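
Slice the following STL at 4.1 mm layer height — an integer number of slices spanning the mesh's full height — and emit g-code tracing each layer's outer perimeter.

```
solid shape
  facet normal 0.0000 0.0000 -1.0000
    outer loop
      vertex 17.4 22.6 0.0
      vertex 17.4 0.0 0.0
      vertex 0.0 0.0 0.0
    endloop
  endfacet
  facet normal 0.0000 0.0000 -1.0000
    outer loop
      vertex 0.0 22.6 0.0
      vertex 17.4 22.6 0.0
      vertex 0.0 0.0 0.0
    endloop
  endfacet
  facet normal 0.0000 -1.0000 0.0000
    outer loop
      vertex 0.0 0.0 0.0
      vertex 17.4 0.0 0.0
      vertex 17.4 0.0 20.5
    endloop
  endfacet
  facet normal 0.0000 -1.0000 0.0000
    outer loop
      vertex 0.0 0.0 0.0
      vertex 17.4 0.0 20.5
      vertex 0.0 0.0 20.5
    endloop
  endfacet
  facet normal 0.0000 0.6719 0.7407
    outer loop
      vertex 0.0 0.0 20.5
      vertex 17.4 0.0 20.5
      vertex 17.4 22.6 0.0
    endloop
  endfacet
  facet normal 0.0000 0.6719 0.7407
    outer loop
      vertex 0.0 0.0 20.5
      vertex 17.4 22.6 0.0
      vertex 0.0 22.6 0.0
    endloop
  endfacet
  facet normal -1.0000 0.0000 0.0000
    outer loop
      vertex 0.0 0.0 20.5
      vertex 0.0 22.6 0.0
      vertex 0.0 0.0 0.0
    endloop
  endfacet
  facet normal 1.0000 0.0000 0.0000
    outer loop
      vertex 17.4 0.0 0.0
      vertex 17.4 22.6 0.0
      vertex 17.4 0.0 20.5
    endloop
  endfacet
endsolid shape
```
; perimeter-only toolpath
G21 ; units = mm
G90 ; absolute positioning
G28 ; home
; layer 1
G0 Z4.1
G0 X0.0 Y0.0
G1 X17.4 Y0.0
G1 X17.4 Y18.1
G1 X0.0 Y18.1
G1 X0.0 Y0.0
; layer 2
G0 Z8.2
G0 X0.0 Y0.0
G1 X17.4 Y0.0
G1 X17.4 Y13.6
G1 X0.0 Y13.6
G1 X0.0 Y0.0
; layer 3
G0 Z12.3
G0 X0.0 Y0.0
G1 X17.4 Y0.0
G1 X17.4 Y9.0
G1 X0.0 Y9.0
G1 X0.0 Y0.0
; layer 4
G0 Z16.4
G0 X0.0 Y0.0
G1 X17.4 Y0.0
G1 X17.4 Y4.5
G1 X0.0 Y4.5
G1 X0.0 Y0.0
M2 ; end

The solid is a wedge (ramp): 17.4 × 22.6 mm base, rising to 20.5 mm along the y=0 edge and sloping linearly to z=0 at y=22.6. Slicing at Δz = 4.1 mm — 5 equal slices spanning the solid's height, so layer i sits at z = i·h/5 — gives 4 non-empty perimeters. Each is a 4-segment closed polygon; G0 lifts to the layer z and rapids to the start vertex, then G1 traces the edges. The cross-section shrinks linearly with z (the slice at the apex is degenerate and omitted).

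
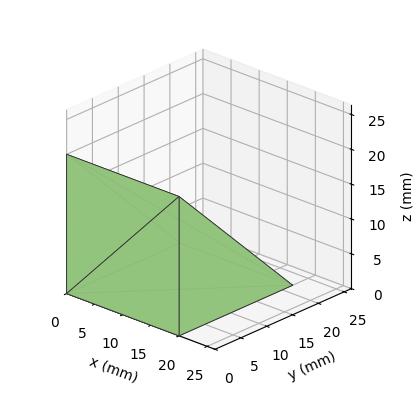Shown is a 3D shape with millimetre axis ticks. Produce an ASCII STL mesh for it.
Reading the render: the shape is a wedge (ramp): 20 × 22 mm base, rising to 20 mm along the y=0 edge and sloping linearly to z=0 at y=22 (dimensions read to the nearest mm from the axis ticks). For the STL, each face is triangulated and given an outward normal.

solid part
  facet normal 0.0000 0.0000 -1.0000
    outer loop
      vertex 20.00 22.00 0.00
      vertex 20.00 0.00 0.00
      vertex 0.00 0.00 0.00
    endloop
  endfacet
  facet normal 0.0000 0.0000 -1.0000
    outer loop
      vertex 0.00 22.00 0.00
      vertex 20.00 22.00 0.00
      vertex 0.00 0.00 0.00
    endloop
  endfacet
  facet normal 0.0000 -1.0000 0.0000
    outer loop
      vertex 0.00 0.00 0.00
      vertex 20.00 0.00 0.00
      vertex 20.00 0.00 20.00
    endloop
  endfacet
  facet normal 0.0000 -1.0000 0.0000
    outer loop
      vertex 0.00 0.00 0.00
      vertex 20.00 0.00 20.00
      vertex 0.00 0.00 20.00
    endloop
  endfacet
  facet normal 0.0000 0.6727 0.7399
    outer loop
      vertex 0.00 0.00 20.00
      vertex 20.00 0.00 20.00
      vertex 20.00 22.00 0.00
    endloop
  endfacet
  facet normal 0.0000 0.6727 0.7399
    outer loop
      vertex 0.00 0.00 20.00
      vertex 20.00 22.00 0.00
      vertex 0.00 22.00 0.00
    endloop
  endfacet
  facet normal -1.0000 0.0000 0.0000
    outer loop
      vertex 0.00 0.00 20.00
      vertex 0.00 22.00 0.00
      vertex 0.00 0.00 0.00
    endloop
  endfacet
  facet normal 1.0000 0.0000 0.0000
    outer loop
      vertex 20.00 0.00 0.00
      vertex 20.00 22.00 0.00
      vertex 20.00 0.00 20.00
    endloop
  endfacet
endsolid part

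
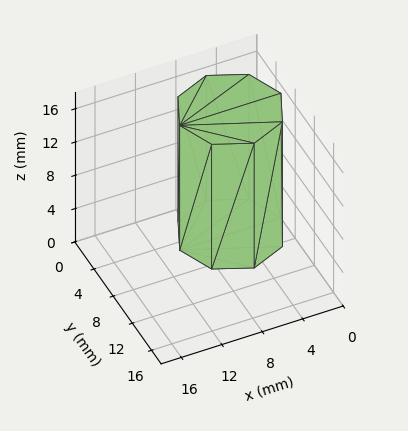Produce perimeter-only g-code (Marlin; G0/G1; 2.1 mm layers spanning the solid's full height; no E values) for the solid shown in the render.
Reading the render: the shape is a regular 8-sided prism (a cylinder approximated with 8 flat sides), circumscribed radius ≈ 5 mm, height ≈ 15 mm (dimensions read to the nearest mm from the axis ticks). For the g-code, the solid's height is divided into equal slices at the stated Δz and each level perimeter traced with G1 moves after a G0 lift.

; perimeter-only toolpath
G21 ; units = mm
G90 ; absolute positioning
G28 ; home
; layer 1
G0 Z2.1
G0 X10.0 Y5.0
G1 X8.5 Y8.5
G1 X5.0 Y10.0
G1 X1.5 Y8.5
G1 X0.0 Y5.0
G1 X1.5 Y1.5
G1 X5.0 Y0.0
G1 X8.5 Y1.5
G1 X10.0 Y5.0
; layer 2
G0 Z4.3
G0 X10.0 Y5.0
G1 X8.5 Y8.5
G1 X5.0 Y10.0
G1 X1.5 Y8.5
G1 X0.0 Y5.0
G1 X1.5 Y1.5
G1 X5.0 Y0.0
G1 X8.5 Y1.5
G1 X10.0 Y5.0
; layer 3
G0 Z6.4
G0 X10.0 Y5.0
G1 X8.5 Y8.5
G1 X5.0 Y10.0
G1 X1.5 Y8.5
G1 X0.0 Y5.0
G1 X1.5 Y1.5
G1 X5.0 Y0.0
G1 X8.5 Y1.5
G1 X10.0 Y5.0
; layer 4
G0 Z8.6
G0 X10.0 Y5.0
G1 X8.5 Y8.5
G1 X5.0 Y10.0
G1 X1.5 Y8.5
G1 X0.0 Y5.0
G1 X1.5 Y1.5
G1 X5.0 Y0.0
G1 X8.5 Y1.5
G1 X10.0 Y5.0
; layer 5
G0 Z10.7
G0 X10.0 Y5.0
G1 X8.5 Y8.5
G1 X5.0 Y10.0
G1 X1.5 Y8.5
G1 X0.0 Y5.0
G1 X1.5 Y1.5
G1 X5.0 Y0.0
G1 X8.5 Y1.5
G1 X10.0 Y5.0
; layer 6
G0 Z12.9
G0 X10.0 Y5.0
G1 X8.5 Y8.5
G1 X5.0 Y10.0
G1 X1.5 Y8.5
G1 X0.0 Y5.0
G1 X1.5 Y1.5
G1 X5.0 Y0.0
G1 X8.5 Y1.5
G1 X10.0 Y5.0
; layer 7
G0 Z15.0
G0 X10.0 Y5.0
G1 X8.5 Y8.5
G1 X5.0 Y10.0
G1 X1.5 Y8.5
G1 X0.0 Y5.0
G1 X1.5 Y1.5
G1 X5.0 Y0.0
G1 X8.5 Y1.5
G1 X10.0 Y5.0
M2 ; end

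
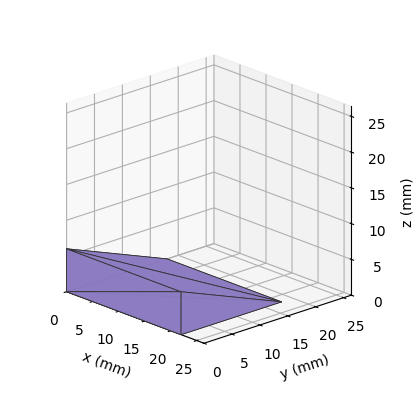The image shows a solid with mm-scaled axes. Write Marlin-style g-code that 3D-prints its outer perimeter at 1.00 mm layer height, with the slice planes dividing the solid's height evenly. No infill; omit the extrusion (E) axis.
Reading the render: the shape is a wedge (ramp): 22 × 18 mm base, rising to 6 mm along the y=0 edge and sloping linearly to z=0 at y=18 (dimensions read to the nearest mm from the axis ticks). For the g-code, the solid's height is divided into equal slices at the stated Δz and each level perimeter traced with G1 moves after a G0 lift.

; perimeter-only toolpath
G21 ; units = mm
G90 ; absolute positioning
G28 ; home
; layer 1
G0 Z1.00
G0 X0.00 Y0.00
G1 X22.00 Y0.00
G1 X22.00 Y15.00
G1 X0.00 Y15.00
G1 X0.00 Y0.00
; layer 2
G0 Z2.00
G0 X0.00 Y0.00
G1 X22.00 Y0.00
G1 X22.00 Y12.00
G1 X0.00 Y12.00
G1 X0.00 Y0.00
; layer 3
G0 Z3.00
G0 X0.00 Y0.00
G1 X22.00 Y0.00
G1 X22.00 Y9.00
G1 X0.00 Y9.00
G1 X0.00 Y0.00
; layer 4
G0 Z4.00
G0 X0.00 Y0.00
G1 X22.00 Y0.00
G1 X22.00 Y6.00
G1 X0.00 Y6.00
G1 X0.00 Y0.00
; layer 5
G0 Z5.00
G0 X0.00 Y0.00
G1 X22.00 Y0.00
G1 X22.00 Y3.00
G1 X0.00 Y3.00
G1 X0.00 Y0.00
M2 ; end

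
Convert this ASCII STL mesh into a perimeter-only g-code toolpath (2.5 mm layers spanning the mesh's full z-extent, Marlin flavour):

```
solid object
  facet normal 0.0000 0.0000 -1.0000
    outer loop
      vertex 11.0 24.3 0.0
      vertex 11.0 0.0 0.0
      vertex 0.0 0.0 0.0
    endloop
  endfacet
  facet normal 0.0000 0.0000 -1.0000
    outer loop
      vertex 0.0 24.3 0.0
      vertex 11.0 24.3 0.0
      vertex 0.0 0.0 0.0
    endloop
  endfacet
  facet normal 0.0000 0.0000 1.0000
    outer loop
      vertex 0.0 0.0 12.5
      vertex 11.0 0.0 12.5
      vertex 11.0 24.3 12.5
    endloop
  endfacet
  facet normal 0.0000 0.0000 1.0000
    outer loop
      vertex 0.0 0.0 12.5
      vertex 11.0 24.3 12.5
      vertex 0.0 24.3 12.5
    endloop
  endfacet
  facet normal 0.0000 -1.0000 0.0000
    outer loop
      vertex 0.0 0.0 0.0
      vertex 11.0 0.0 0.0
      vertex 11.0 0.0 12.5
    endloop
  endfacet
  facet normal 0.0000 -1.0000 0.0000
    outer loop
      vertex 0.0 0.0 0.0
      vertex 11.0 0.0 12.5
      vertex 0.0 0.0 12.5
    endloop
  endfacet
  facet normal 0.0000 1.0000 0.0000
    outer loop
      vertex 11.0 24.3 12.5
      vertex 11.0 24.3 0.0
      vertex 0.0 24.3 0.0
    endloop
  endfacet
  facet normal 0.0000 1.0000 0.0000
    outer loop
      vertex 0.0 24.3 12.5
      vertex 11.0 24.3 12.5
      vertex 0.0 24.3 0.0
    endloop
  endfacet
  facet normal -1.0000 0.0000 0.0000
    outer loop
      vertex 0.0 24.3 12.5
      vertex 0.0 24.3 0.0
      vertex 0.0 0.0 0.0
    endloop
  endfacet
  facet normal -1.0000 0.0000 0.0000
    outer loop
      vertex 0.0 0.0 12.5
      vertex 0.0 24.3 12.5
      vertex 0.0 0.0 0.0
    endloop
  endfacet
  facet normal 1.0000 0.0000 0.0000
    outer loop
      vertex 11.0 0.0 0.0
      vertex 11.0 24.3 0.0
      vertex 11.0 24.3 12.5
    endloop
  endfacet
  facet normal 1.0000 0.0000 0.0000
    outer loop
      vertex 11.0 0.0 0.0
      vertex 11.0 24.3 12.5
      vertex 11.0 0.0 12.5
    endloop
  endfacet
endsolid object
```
; perimeter-only toolpath
G21 ; units = mm
G90 ; absolute positioning
G28 ; home
; layer 1
G0 Z2.5
G0 X0.0 Y0.0
G1 X11.0 Y0.0
G1 X11.0 Y24.3
G1 X0.0 Y24.3
G1 X0.0 Y0.0
; layer 2
G0 Z5.0
G0 X0.0 Y0.0
G1 X11.0 Y0.0
G1 X11.0 Y24.3
G1 X0.0 Y24.3
G1 X0.0 Y0.0
; layer 3
G0 Z7.5
G0 X0.0 Y0.0
G1 X11.0 Y0.0
G1 X11.0 Y24.3
G1 X0.0 Y24.3
G1 X0.0 Y0.0
; layer 4
G0 Z10.0
G0 X0.0 Y0.0
G1 X11.0 Y0.0
G1 X11.0 Y24.3
G1 X0.0 Y24.3
G1 X0.0 Y0.0
; layer 5
G0 Z12.5
G0 X0.0 Y0.0
G1 X11.0 Y0.0
G1 X11.0 Y24.3
G1 X0.0 Y24.3
G1 X0.0 Y0.0
M2 ; end

The solid is a rectangular box, roughly 11 × 24.3 mm footprint and 12.5 mm tall. Slicing at Δz = 2.5 mm — 5 equal slices spanning the solid's height, so layer i sits at z = i·h/5 — gives 5 non-empty perimeters. Each is a 4-segment closed polygon; G0 lifts to the layer z and rapids to the start vertex, then G1 traces the edges.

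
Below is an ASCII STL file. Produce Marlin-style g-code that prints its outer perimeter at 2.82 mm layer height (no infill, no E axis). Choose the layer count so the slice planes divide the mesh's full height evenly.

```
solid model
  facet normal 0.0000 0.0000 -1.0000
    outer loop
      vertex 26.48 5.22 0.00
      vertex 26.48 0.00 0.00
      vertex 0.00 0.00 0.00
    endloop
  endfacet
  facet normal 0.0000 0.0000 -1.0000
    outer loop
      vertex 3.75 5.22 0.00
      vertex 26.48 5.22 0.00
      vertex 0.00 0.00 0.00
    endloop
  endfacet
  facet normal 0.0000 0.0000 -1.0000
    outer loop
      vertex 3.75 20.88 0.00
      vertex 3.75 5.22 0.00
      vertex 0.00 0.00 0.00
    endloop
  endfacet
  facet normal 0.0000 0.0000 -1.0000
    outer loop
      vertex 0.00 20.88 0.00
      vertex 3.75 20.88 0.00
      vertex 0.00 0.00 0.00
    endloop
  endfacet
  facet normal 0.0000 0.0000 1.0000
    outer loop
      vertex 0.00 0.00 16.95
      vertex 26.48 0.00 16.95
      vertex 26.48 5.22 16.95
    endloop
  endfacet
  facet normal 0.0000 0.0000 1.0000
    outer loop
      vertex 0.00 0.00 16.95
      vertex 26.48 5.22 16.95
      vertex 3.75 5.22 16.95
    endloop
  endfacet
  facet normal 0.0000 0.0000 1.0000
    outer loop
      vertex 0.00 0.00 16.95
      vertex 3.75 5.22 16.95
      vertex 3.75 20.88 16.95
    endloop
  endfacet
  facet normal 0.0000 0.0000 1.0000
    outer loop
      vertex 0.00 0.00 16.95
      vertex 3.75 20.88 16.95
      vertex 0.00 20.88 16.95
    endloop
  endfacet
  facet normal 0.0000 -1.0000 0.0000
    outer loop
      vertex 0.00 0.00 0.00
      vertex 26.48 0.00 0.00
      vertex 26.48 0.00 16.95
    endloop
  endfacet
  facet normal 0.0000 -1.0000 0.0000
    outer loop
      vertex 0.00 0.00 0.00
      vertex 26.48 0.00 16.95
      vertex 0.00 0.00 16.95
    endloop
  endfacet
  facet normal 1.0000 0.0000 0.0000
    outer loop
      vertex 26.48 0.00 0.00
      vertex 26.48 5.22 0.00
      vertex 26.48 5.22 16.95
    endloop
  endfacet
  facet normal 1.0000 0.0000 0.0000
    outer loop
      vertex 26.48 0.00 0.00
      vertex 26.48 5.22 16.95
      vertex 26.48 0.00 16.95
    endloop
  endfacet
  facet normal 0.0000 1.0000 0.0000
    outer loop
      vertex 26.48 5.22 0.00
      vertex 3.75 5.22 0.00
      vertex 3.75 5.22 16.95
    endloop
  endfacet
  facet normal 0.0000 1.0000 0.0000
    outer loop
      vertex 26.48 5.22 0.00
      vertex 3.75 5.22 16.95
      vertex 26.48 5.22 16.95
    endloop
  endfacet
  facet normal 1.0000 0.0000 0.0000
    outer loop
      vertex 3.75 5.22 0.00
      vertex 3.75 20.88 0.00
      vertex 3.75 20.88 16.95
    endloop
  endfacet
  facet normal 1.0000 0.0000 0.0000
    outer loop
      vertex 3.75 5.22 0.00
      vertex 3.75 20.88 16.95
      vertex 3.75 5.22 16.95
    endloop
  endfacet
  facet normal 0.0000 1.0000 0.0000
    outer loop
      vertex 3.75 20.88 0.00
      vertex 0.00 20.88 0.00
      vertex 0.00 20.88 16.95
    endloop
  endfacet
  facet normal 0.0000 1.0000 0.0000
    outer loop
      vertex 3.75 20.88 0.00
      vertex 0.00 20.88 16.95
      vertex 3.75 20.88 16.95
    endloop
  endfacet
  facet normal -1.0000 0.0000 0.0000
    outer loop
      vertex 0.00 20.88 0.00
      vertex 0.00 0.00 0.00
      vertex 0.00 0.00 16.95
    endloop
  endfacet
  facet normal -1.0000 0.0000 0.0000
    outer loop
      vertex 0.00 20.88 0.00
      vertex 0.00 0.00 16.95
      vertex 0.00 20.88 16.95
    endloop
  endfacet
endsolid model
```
; perimeter-only toolpath
G21 ; units = mm
G90 ; absolute positioning
G28 ; home
; layer 1
G0 Z2.82
G0 X0.00 Y0.00
G1 X26.48 Y0.00
G1 X26.48 Y5.22
G1 X3.75 Y5.22
G1 X3.75 Y20.88
G1 X0.00 Y20.88
G1 X0.00 Y0.00
; layer 2
G0 Z5.65
G0 X0.00 Y0.00
G1 X26.48 Y0.00
G1 X26.48 Y5.22
G1 X3.75 Y5.22
G1 X3.75 Y20.88
G1 X0.00 Y20.88
G1 X0.00 Y0.00
; layer 3
G0 Z8.47
G0 X0.00 Y0.00
G1 X26.48 Y0.00
G1 X26.48 Y5.22
G1 X3.75 Y5.22
G1 X3.75 Y20.88
G1 X0.00 Y20.88
G1 X0.00 Y0.00
; layer 4
G0 Z11.30
G0 X0.00 Y0.00
G1 X26.48 Y0.00
G1 X26.48 Y5.22
G1 X3.75 Y5.22
G1 X3.75 Y20.88
G1 X0.00 Y20.88
G1 X0.00 Y0.00
; layer 5
G0 Z14.12
G0 X0.00 Y0.00
G1 X26.48 Y0.00
G1 X26.48 Y5.22
G1 X3.75 Y5.22
G1 X3.75 Y20.88
G1 X0.00 Y20.88
G1 X0.00 Y0.00
; layer 6
G0 Z16.95
G0 X0.00 Y0.00
G1 X26.48 Y0.00
G1 X26.48 Y5.22
G1 X3.75 Y5.22
G1 X3.75 Y20.88
G1 X0.00 Y20.88
G1 X0.00 Y0.00
M2 ; end

The solid is an L-shaped prism: outer 26.5 × 20.9 mm, arm thicknesses ≈ 5.22 mm (horizontal) and 3.75 mm (vertical), extruded 16.9 mm in z. Slicing at Δz = 2.82 mm — 6 equal slices spanning the solid's height, so layer i sits at z = i·h/6 — gives 6 non-empty perimeters. Each is a 6-segment closed polygon; G0 lifts to the layer z and rapids to the start vertex, then G1 traces the edges.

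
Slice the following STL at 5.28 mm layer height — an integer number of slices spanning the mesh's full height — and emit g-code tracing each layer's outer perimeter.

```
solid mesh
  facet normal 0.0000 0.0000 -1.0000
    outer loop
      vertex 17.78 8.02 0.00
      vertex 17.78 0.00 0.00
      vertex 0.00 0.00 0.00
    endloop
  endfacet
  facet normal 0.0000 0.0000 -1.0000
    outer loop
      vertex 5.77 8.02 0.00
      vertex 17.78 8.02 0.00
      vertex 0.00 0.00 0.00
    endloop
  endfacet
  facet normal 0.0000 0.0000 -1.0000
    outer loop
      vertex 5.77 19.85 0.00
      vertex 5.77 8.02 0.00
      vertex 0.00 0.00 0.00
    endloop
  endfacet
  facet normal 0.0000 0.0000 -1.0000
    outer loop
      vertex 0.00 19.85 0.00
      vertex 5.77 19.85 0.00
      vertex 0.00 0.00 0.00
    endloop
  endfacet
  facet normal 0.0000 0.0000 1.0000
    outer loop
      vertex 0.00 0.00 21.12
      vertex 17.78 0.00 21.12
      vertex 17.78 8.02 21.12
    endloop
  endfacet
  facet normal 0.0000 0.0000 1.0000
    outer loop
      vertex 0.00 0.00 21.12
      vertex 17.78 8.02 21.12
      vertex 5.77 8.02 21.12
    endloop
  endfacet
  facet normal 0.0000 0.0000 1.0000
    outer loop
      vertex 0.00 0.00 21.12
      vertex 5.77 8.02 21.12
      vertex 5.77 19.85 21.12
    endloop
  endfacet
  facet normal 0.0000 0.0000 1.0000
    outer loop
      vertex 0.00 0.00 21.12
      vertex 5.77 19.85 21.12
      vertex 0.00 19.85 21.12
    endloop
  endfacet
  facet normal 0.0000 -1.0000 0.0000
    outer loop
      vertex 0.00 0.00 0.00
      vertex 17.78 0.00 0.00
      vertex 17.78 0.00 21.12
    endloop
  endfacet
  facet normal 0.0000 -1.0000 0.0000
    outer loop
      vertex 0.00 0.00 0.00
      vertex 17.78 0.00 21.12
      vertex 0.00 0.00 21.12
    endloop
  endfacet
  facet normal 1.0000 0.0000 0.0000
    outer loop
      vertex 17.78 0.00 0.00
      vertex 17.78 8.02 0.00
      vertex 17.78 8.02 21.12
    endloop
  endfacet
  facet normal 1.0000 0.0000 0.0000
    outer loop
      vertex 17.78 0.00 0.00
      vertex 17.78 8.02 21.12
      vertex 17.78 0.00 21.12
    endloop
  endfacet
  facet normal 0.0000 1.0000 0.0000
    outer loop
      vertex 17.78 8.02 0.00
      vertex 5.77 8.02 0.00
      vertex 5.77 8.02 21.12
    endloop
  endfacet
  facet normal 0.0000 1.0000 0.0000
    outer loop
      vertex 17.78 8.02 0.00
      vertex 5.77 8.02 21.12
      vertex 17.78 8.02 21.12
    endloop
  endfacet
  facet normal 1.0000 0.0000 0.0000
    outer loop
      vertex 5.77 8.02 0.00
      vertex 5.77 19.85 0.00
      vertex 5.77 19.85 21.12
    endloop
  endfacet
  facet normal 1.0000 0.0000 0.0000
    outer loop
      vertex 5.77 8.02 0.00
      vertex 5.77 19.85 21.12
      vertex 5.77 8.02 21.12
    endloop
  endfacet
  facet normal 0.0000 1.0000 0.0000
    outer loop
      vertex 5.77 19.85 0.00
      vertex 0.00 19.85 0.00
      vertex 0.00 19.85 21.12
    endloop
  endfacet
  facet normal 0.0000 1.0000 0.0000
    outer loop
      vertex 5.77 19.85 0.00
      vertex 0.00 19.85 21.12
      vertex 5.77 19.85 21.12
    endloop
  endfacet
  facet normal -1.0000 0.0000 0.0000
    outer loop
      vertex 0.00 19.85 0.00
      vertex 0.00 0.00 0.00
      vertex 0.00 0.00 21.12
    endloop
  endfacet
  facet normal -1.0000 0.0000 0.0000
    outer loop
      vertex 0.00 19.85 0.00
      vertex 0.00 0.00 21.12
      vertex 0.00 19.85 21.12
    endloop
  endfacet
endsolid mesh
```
; perimeter-only toolpath
G21 ; units = mm
G90 ; absolute positioning
G28 ; home
; layer 1
G0 Z5.28
G0 X0.00 Y0.00
G1 X17.78 Y0.00
G1 X17.78 Y8.02
G1 X5.77 Y8.02
G1 X5.77 Y19.85
G1 X0.00 Y19.85
G1 X0.00 Y0.00
; layer 2
G0 Z10.56
G0 X0.00 Y0.00
G1 X17.78 Y0.00
G1 X17.78 Y8.02
G1 X5.77 Y8.02
G1 X5.77 Y19.85
G1 X0.00 Y19.85
G1 X0.00 Y0.00
; layer 3
G0 Z15.84
G0 X0.00 Y0.00
G1 X17.78 Y0.00
G1 X17.78 Y8.02
G1 X5.77 Y8.02
G1 X5.77 Y19.85
G1 X0.00 Y19.85
G1 X0.00 Y0.00
; layer 4
G0 Z21.12
G0 X0.00 Y0.00
G1 X17.78 Y0.00
G1 X17.78 Y8.02
G1 X5.77 Y8.02
G1 X5.77 Y19.85
G1 X0.00 Y19.85
G1 X0.00 Y0.00
M2 ; end

The solid is an L-shaped prism: outer 17.8 × 19.9 mm, arm thicknesses ≈ 8.02 mm (horizontal) and 5.77 mm (vertical), extruded 21.1 mm in z. Slicing at Δz = 5.28 mm — 4 equal slices spanning the solid's height, so layer i sits at z = i·h/4 — gives 4 non-empty perimeters. Each is a 6-segment closed polygon; G0 lifts to the layer z and rapids to the start vertex, then G1 traces the edges.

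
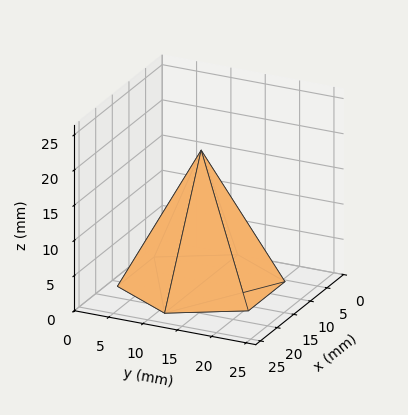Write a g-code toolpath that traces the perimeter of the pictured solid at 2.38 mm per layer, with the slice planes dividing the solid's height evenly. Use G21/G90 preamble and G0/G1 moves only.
Reading the render: the shape is a regular 6-sided pyramid, base circumscribed radius ≈ 11 mm, apex at z ≈ 19 mm (dimensions read to the nearest mm from the axis ticks). For the g-code, the solid's height is divided into equal slices at the stated Δz and each level perimeter traced with G1 moves after a G0 lift.

; perimeter-only toolpath
G21 ; units = mm
G90 ; absolute positioning
G28 ; home
; layer 1
G0 Z2.38
G0 X20.62 Y11.00
G1 X15.81 Y19.34
G1 X6.19 Y19.34
G1 X1.38 Y11.00
G1 X6.19 Y2.66
G1 X15.81 Y2.66
G1 X20.62 Y11.00
; layer 2
G0 Z4.75
G0 X19.25 Y11.00
G1 X15.12 Y18.15
G1 X6.88 Y18.15
G1 X2.75 Y11.00
G1 X6.88 Y3.85
G1 X15.12 Y3.85
G1 X19.25 Y11.00
; layer 3
G0 Z7.12
G0 X17.88 Y11.00
G1 X14.44 Y16.96
G1 X7.56 Y16.96
G1 X4.12 Y11.00
G1 X7.56 Y5.04
G1 X14.44 Y5.04
G1 X17.88 Y11.00
; layer 4
G0 Z9.50
G0 X16.50 Y11.00
G1 X13.75 Y15.77
G1 X8.25 Y15.77
G1 X5.50 Y11.00
G1 X8.25 Y6.24
G1 X13.75 Y6.24
G1 X16.50 Y11.00
; layer 5
G0 Z11.88
G0 X15.12 Y11.00
G1 X13.06 Y14.57
G1 X8.94 Y14.57
G1 X6.88 Y11.00
G1 X8.94 Y7.43
G1 X13.06 Y7.43
G1 X15.12 Y11.00
; layer 6
G0 Z14.25
G0 X13.75 Y11.00
G1 X12.38 Y13.38
G1 X9.62 Y13.38
G1 X8.25 Y11.00
G1 X9.62 Y8.62
G1 X12.38 Y8.62
G1 X13.75 Y11.00
; layer 7
G0 Z16.62
G0 X12.38 Y11.00
G1 X11.69 Y12.19
G1 X10.31 Y12.19
G1 X9.62 Y11.00
G1 X10.31 Y9.81
G1 X11.69 Y9.81
G1 X12.38 Y11.00
M2 ; end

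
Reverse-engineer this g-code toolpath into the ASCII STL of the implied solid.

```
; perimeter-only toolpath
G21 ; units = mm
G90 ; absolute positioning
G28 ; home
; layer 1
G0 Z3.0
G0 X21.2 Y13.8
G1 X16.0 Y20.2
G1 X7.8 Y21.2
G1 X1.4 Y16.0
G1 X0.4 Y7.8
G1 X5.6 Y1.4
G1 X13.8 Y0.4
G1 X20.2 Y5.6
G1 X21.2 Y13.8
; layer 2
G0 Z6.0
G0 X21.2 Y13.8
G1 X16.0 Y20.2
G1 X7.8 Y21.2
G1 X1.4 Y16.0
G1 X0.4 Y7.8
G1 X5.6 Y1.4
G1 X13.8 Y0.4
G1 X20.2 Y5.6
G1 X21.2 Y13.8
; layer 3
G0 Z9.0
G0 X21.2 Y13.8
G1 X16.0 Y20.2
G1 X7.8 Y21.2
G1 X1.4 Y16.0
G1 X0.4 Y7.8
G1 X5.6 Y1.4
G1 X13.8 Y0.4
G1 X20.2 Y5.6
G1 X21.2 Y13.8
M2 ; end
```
solid part
  facet normal 0.0000 0.0000 -1.0000
    outer loop
      vertex 7.8 21.2 0.0
      vertex 16.0 20.2 0.0
      vertex 21.2 13.8 0.0
    endloop
  endfacet
  facet normal 0.0000 0.0000 -1.0000
    outer loop
      vertex 1.4 16.0 0.0
      vertex 7.8 21.2 0.0
      vertex 21.2 13.8 0.0
    endloop
  endfacet
  facet normal 0.0000 0.0000 -1.0000
    outer loop
      vertex 0.4 7.8 0.0
      vertex 1.4 16.0 0.0
      vertex 21.2 13.8 0.0
    endloop
  endfacet
  facet normal 0.0000 0.0000 -1.0000
    outer loop
      vertex 5.6 1.4 0.0
      vertex 0.4 7.8 0.0
      vertex 21.2 13.8 0.0
    endloop
  endfacet
  facet normal 0.0000 0.0000 -1.0000
    outer loop
      vertex 13.8 0.4 0.0
      vertex 5.6 1.4 0.0
      vertex 21.2 13.8 0.0
    endloop
  endfacet
  facet normal 0.0000 0.0000 -1.0000
    outer loop
      vertex 20.2 5.6 0.0
      vertex 13.8 0.4 0.0
      vertex 21.2 13.8 0.0
    endloop
  endfacet
  facet normal 0.0000 0.0000 1.0000
    outer loop
      vertex 21.2 13.8 9.0
      vertex 16.0 20.2 9.0
      vertex 7.8 21.2 9.0
    endloop
  endfacet
  facet normal 0.0000 0.0000 1.0000
    outer loop
      vertex 21.2 13.8 9.0
      vertex 7.8 21.2 9.0
      vertex 1.4 16.0 9.0
    endloop
  endfacet
  facet normal 0.0000 0.0000 1.0000
    outer loop
      vertex 21.2 13.8 9.0
      vertex 1.4 16.0 9.0
      vertex 0.4 7.8 9.0
    endloop
  endfacet
  facet normal 0.0000 0.0000 1.0000
    outer loop
      vertex 21.2 13.8 9.0
      vertex 0.4 7.8 9.0
      vertex 5.6 1.4 9.0
    endloop
  endfacet
  facet normal 0.0000 0.0000 1.0000
    outer loop
      vertex 21.2 13.8 9.0
      vertex 5.6 1.4 9.0
      vertex 13.8 0.4 9.0
    endloop
  endfacet
  facet normal 0.0000 0.0000 1.0000
    outer loop
      vertex 21.2 13.8 9.0
      vertex 13.8 0.4 9.0
      vertex 20.2 5.6 9.0
    endloop
  endfacet
  facet normal 0.7761 0.6306 0.0000
    outer loop
      vertex 21.2 13.8 0.0
      vertex 16.0 20.2 0.0
      vertex 16.0 20.2 9.0
    endloop
  endfacet
  facet normal 0.7761 0.6306 0.0000
    outer loop
      vertex 21.2 13.8 0.0
      vertex 16.0 20.2 9.0
      vertex 21.2 13.8 9.0
    endloop
  endfacet
  facet normal 0.1211 0.9926 0.0000
    outer loop
      vertex 16.0 20.2 0.0
      vertex 7.8 21.2 0.0
      vertex 7.8 21.2 9.0
    endloop
  endfacet
  facet normal 0.1211 0.9926 0.0000
    outer loop
      vertex 16.0 20.2 0.0
      vertex 7.8 21.2 9.0
      vertex 16.0 20.2 9.0
    endloop
  endfacet
  facet normal -0.6306 0.7761 0.0000
    outer loop
      vertex 7.8 21.2 0.0
      vertex 1.4 16.0 0.0
      vertex 1.4 16.0 9.0
    endloop
  endfacet
  facet normal -0.6306 0.7761 0.0000
    outer loop
      vertex 7.8 21.2 0.0
      vertex 1.4 16.0 9.0
      vertex 7.8 21.2 9.0
    endloop
  endfacet
  facet normal -0.9926 0.1211 0.0000
    outer loop
      vertex 1.4 16.0 0.0
      vertex 0.4 7.8 0.0
      vertex 0.4 7.8 9.0
    endloop
  endfacet
  facet normal -0.9926 0.1211 0.0000
    outer loop
      vertex 1.4 16.0 0.0
      vertex 0.4 7.8 9.0
      vertex 1.4 16.0 9.0
    endloop
  endfacet
  facet normal -0.7761 -0.6306 0.0000
    outer loop
      vertex 0.4 7.8 0.0
      vertex 5.6 1.4 0.0
      vertex 5.6 1.4 9.0
    endloop
  endfacet
  facet normal -0.7761 -0.6306 0.0000
    outer loop
      vertex 0.4 7.8 0.0
      vertex 5.6 1.4 9.0
      vertex 0.4 7.8 9.0
    endloop
  endfacet
  facet normal -0.1211 -0.9926 0.0000
    outer loop
      vertex 5.6 1.4 0.0
      vertex 13.8 0.4 0.0
      vertex 13.8 0.4 9.0
    endloop
  endfacet
  facet normal -0.1211 -0.9926 0.0000
    outer loop
      vertex 5.6 1.4 0.0
      vertex 13.8 0.4 9.0
      vertex 5.6 1.4 9.0
    endloop
  endfacet
  facet normal 0.6306 -0.7761 0.0000
    outer loop
      vertex 13.8 0.4 0.0
      vertex 20.2 5.6 0.0
      vertex 20.2 5.6 9.0
    endloop
  endfacet
  facet normal 0.6306 -0.7761 0.0000
    outer loop
      vertex 13.8 0.4 0.0
      vertex 20.2 5.6 9.0
      vertex 13.8 0.4 9.0
    endloop
  endfacet
  facet normal 0.9926 -0.1211 0.0000
    outer loop
      vertex 20.2 5.6 0.0
      vertex 21.2 13.8 0.0
      vertex 21.2 13.8 9.0
    endloop
  endfacet
  facet normal 0.9926 -0.1211 0.0000
    outer loop
      vertex 20.2 5.6 0.0
      vertex 21.2 13.8 9.0
      vertex 20.2 5.6 9.0
    endloop
  endfacet
endsolid part

The G0 Z moves step by Δz≈3.0 mm. Every layer's G1 loop is the same polygon, so the solid is a straight extrusion of it from z=0 to z≈9. Closing with flat bottom and top caps and triangulating gives 28 facets — a regular 8-sided prism (a cylinder approximated with 8 flat sides), circumscribed radius ≈ 10.8 mm, height ≈ 9 mm.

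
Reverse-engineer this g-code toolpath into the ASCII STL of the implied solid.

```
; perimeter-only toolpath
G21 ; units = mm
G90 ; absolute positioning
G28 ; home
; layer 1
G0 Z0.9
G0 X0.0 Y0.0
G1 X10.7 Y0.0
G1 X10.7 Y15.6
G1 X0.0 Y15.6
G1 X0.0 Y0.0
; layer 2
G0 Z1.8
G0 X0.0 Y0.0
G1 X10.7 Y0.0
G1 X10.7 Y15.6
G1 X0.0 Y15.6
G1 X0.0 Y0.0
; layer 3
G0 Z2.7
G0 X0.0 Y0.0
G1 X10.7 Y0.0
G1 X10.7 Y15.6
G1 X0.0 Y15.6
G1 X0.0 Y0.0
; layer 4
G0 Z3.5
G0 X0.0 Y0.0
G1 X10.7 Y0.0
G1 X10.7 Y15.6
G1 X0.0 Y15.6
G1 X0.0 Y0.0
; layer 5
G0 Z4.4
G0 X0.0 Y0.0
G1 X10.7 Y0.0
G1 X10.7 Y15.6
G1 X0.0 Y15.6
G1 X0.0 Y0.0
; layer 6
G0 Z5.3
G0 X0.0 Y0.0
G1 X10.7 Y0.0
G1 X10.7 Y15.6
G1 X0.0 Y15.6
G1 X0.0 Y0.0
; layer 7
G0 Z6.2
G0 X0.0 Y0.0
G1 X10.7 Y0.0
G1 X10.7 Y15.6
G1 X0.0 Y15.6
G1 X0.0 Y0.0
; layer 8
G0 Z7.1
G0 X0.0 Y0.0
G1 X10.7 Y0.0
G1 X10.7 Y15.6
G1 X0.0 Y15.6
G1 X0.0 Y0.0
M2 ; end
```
solid part
  facet normal 0.0000 0.0000 -1.0000
    outer loop
      vertex 10.7 15.6 0.0
      vertex 10.7 0.0 0.0
      vertex 0.0 0.0 0.0
    endloop
  endfacet
  facet normal 0.0000 0.0000 -1.0000
    outer loop
      vertex 0.0 15.6 0.0
      vertex 10.7 15.6 0.0
      vertex 0.0 0.0 0.0
    endloop
  endfacet
  facet normal 0.0000 0.0000 1.0000
    outer loop
      vertex 0.0 0.0 7.1
      vertex 10.7 0.0 7.1
      vertex 10.7 15.6 7.1
    endloop
  endfacet
  facet normal 0.0000 0.0000 1.0000
    outer loop
      vertex 0.0 0.0 7.1
      vertex 10.7 15.6 7.1
      vertex 0.0 15.6 7.1
    endloop
  endfacet
  facet normal 0.0000 -1.0000 0.0000
    outer loop
      vertex 0.0 0.0 0.0
      vertex 10.7 0.0 0.0
      vertex 10.7 0.0 7.1
    endloop
  endfacet
  facet normal 0.0000 -1.0000 0.0000
    outer loop
      vertex 0.0 0.0 0.0
      vertex 10.7 0.0 7.1
      vertex 0.0 0.0 7.1
    endloop
  endfacet
  facet normal 0.0000 1.0000 0.0000
    outer loop
      vertex 10.7 15.6 7.1
      vertex 10.7 15.6 0.0
      vertex 0.0 15.6 0.0
    endloop
  endfacet
  facet normal 0.0000 1.0000 0.0000
    outer loop
      vertex 0.0 15.6 7.1
      vertex 10.7 15.6 7.1
      vertex 0.0 15.6 0.0
    endloop
  endfacet
  facet normal -1.0000 0.0000 0.0000
    outer loop
      vertex 0.0 15.6 7.1
      vertex 0.0 15.6 0.0
      vertex 0.0 0.0 0.0
    endloop
  endfacet
  facet normal -1.0000 0.0000 0.0000
    outer loop
      vertex 0.0 0.0 7.1
      vertex 0.0 15.6 7.1
      vertex 0.0 0.0 0.0
    endloop
  endfacet
  facet normal 1.0000 0.0000 0.0000
    outer loop
      vertex 10.7 0.0 0.0
      vertex 10.7 15.6 0.0
      vertex 10.7 15.6 7.1
    endloop
  endfacet
  facet normal 1.0000 0.0000 0.0000
    outer loop
      vertex 10.7 0.0 0.0
      vertex 10.7 15.6 7.1
      vertex 10.7 0.0 7.1
    endloop
  endfacet
endsolid part

The G0 Z moves step by Δz≈0.9 mm. Every layer's G1 loop is the same polygon, so the solid is a straight extrusion of it from z=0 to z≈7.1. Closing with flat bottom and top caps and triangulating gives 12 facets — a rectangular box, roughly 10.7 × 15.6 mm footprint and 7.1 mm tall.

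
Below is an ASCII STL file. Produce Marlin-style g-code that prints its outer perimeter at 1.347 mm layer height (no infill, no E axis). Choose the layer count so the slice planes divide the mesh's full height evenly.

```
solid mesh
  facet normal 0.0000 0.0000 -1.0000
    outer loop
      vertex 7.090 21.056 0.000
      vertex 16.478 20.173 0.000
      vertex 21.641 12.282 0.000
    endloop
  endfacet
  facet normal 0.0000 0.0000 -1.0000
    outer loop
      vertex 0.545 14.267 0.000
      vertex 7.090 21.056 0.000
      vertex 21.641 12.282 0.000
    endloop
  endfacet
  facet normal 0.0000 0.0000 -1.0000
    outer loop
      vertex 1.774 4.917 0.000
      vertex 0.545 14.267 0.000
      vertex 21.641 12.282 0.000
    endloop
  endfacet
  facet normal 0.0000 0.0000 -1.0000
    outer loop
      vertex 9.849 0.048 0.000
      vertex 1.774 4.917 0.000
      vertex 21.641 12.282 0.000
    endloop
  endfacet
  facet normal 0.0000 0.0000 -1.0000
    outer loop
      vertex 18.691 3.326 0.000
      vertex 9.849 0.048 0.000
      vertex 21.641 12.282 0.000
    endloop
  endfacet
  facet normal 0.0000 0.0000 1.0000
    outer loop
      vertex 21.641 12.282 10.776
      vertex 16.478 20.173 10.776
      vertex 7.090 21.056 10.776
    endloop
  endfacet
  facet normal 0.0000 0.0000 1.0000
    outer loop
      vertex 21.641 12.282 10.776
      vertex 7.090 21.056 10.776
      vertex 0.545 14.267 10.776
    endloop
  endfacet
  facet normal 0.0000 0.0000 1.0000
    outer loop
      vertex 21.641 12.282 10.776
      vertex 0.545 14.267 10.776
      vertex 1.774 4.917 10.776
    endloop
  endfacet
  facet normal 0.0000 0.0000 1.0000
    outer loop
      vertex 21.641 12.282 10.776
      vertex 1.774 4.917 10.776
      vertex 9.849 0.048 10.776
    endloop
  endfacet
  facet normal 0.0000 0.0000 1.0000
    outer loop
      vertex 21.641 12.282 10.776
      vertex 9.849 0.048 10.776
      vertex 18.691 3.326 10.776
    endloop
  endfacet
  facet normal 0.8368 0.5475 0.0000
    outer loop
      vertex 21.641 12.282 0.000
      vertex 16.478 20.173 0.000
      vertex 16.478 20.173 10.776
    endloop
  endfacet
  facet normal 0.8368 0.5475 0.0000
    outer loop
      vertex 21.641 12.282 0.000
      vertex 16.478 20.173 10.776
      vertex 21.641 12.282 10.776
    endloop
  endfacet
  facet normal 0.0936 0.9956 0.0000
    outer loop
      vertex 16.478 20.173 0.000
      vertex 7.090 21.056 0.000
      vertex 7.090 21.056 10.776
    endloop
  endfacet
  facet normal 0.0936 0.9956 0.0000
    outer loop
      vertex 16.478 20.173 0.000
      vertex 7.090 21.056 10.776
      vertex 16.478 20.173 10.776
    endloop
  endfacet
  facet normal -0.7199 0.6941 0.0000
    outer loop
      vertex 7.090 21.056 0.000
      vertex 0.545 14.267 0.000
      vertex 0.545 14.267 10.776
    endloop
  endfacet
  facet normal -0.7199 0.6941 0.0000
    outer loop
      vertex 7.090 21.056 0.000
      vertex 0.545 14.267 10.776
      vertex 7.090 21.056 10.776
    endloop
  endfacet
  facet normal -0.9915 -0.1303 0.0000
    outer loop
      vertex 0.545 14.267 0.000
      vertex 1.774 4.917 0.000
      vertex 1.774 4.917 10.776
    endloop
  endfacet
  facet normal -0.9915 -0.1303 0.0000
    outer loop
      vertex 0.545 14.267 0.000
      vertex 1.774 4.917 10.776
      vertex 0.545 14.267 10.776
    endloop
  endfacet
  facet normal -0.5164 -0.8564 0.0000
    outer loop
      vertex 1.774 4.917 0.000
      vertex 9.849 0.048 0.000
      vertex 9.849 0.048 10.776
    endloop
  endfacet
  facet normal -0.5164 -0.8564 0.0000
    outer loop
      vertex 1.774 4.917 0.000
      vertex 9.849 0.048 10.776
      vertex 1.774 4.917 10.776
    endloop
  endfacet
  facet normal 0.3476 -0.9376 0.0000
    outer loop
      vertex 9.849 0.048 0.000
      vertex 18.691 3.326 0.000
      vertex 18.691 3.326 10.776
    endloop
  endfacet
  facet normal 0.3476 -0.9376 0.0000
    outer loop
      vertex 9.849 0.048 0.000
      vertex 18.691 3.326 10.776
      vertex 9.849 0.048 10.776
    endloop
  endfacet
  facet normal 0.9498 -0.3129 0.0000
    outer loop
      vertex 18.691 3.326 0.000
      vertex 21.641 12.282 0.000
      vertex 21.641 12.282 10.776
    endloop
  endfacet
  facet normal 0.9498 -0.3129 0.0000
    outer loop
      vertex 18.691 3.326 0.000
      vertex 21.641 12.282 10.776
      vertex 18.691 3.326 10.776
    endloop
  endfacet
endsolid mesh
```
; perimeter-only toolpath
G21 ; units = mm
G90 ; absolute positioning
G28 ; home
; layer 1
G0 Z1.347
G0 X21.641 Y12.282
G1 X16.478 Y20.173
G1 X7.090 Y21.056
G1 X0.545 Y14.267
G1 X1.774 Y4.917
G1 X9.849 Y0.048
G1 X18.691 Y3.326
G1 X21.641 Y12.282
; layer 2
G0 Z2.694
G0 X21.641 Y12.282
G1 X16.478 Y20.173
G1 X7.090 Y21.056
G1 X0.545 Y14.267
G1 X1.774 Y4.917
G1 X9.849 Y0.048
G1 X18.691 Y3.326
G1 X21.641 Y12.282
; layer 3
G0 Z4.041
G0 X21.641 Y12.282
G1 X16.478 Y20.173
G1 X7.090 Y21.056
G1 X0.545 Y14.267
G1 X1.774 Y4.917
G1 X9.849 Y0.048
G1 X18.691 Y3.326
G1 X21.641 Y12.282
; layer 4
G0 Z5.388
G0 X21.641 Y12.282
G1 X16.478 Y20.173
G1 X7.090 Y21.056
G1 X0.545 Y14.267
G1 X1.774 Y4.917
G1 X9.849 Y0.048
G1 X18.691 Y3.326
G1 X21.641 Y12.282
; layer 5
G0 Z6.735
G0 X21.641 Y12.282
G1 X16.478 Y20.173
G1 X7.090 Y21.056
G1 X0.545 Y14.267
G1 X1.774 Y4.917
G1 X9.849 Y0.048
G1 X18.691 Y3.326
G1 X21.641 Y12.282
; layer 6
G0 Z8.082
G0 X21.641 Y12.282
G1 X16.478 Y20.173
G1 X7.090 Y21.056
G1 X0.545 Y14.267
G1 X1.774 Y4.917
G1 X9.849 Y0.048
G1 X18.691 Y3.326
G1 X21.641 Y12.282
; layer 7
G0 Z9.429
G0 X21.641 Y12.282
G1 X16.478 Y20.173
G1 X7.090 Y21.056
G1 X0.545 Y14.267
G1 X1.774 Y4.917
G1 X9.849 Y0.048
G1 X18.691 Y3.326
G1 X21.641 Y12.282
; layer 8
G0 Z10.776
G0 X21.641 Y12.282
G1 X16.478 Y20.173
G1 X7.090 Y21.056
G1 X0.545 Y14.267
G1 X1.774 Y4.917
G1 X9.849 Y0.048
G1 X18.691 Y3.326
G1 X21.641 Y12.282
M2 ; end

The solid is a regular 7-sided prism (a cylinder approximated with 7 flat sides), circumscribed radius ≈ 10.9 mm, height ≈ 10.8 mm. Slicing at Δz = 1.347 mm — 8 equal slices spanning the solid's height, so layer i sits at z = i·h/8 — gives 8 non-empty perimeters. Each is a 7-segment closed polygon; G0 lifts to the layer z and rapids to the start vertex, then G1 traces the edges.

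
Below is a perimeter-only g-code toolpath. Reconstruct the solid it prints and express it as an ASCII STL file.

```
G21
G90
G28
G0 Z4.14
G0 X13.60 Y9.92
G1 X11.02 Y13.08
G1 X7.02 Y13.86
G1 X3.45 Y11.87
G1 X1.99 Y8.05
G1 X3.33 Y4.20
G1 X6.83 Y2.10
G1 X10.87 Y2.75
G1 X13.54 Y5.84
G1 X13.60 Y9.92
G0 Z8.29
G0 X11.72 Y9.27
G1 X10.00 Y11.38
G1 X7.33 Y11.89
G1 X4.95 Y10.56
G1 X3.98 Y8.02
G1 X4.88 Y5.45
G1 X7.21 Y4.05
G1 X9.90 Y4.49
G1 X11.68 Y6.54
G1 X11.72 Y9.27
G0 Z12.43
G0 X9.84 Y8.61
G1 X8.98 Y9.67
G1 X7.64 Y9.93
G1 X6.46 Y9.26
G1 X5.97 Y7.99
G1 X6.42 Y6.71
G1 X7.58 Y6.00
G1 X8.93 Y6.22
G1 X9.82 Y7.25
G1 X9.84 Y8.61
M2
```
solid part
  facet normal 0.0000 0.0000 -1.0000
    outer loop
      vertex 6.70 15.82 0.00
      vertex 12.04 14.79 0.00
      vertex 15.48 10.57 0.00
    endloop
  endfacet
  facet normal 0.0000 0.0000 -1.0000
    outer loop
      vertex 1.94 13.17 0.00
      vertex 6.70 15.82 0.00
      vertex 15.48 10.57 0.00
    endloop
  endfacet
  facet normal 0.0000 0.0000 -1.0000
    outer loop
      vertex 0.00 8.08 0.00
      vertex 1.94 13.17 0.00
      vertex 15.48 10.57 0.00
    endloop
  endfacet
  facet normal 0.0000 0.0000 -1.0000
    outer loop
      vertex 1.79 2.94 0.00
      vertex 0.00 8.08 0.00
      vertex 15.48 10.57 0.00
    endloop
  endfacet
  facet normal 0.0000 0.0000 -1.0000
    outer loop
      vertex 6.46 0.14 0.00
      vertex 1.79 2.94 0.00
      vertex 15.48 10.57 0.00
    endloop
  endfacet
  facet normal 0.0000 0.0000 -1.0000
    outer loop
      vertex 11.84 1.01 0.00
      vertex 6.46 0.14 0.00
      vertex 15.48 10.57 0.00
    endloop
  endfacet
  facet normal 0.0000 0.0000 -1.0000
    outer loop
      vertex 15.40 5.13 0.00
      vertex 11.84 1.01 0.00
      vertex 15.48 10.57 0.00
    endloop
  endfacet
  facet normal 0.7066 0.5760 0.4111
    outer loop
      vertex 15.48 10.57 0.00
      vertex 12.04 14.79 0.00
      vertex 7.96 7.96 16.58
    endloop
  endfacet
  facet normal 0.1726 0.8951 0.4112
    outer loop
      vertex 12.04 14.79 0.00
      vertex 6.70 15.82 0.00
      vertex 7.96 7.96 16.58
    endloop
  endfacet
  facet normal -0.4434 0.7964 0.4112
    outer loop
      vertex 6.70 15.82 0.00
      vertex 1.94 13.17 0.00
      vertex 7.96 7.96 16.58
    endloop
  endfacet
  facet normal -0.8517 0.3246 0.4113
    outer loop
      vertex 1.94 13.17 0.00
      vertex 0.00 8.08 0.00
      vertex 7.96 7.96 16.58
    endloop
  endfacet
  facet normal -0.8609 -0.2998 0.4111
    outer loop
      vertex 0.00 8.08 0.00
      vertex 1.79 2.94 0.00
      vertex 7.96 7.96 16.58
    endloop
  endfacet
  facet normal -0.4688 -0.7818 0.4112
    outer loop
      vertex 1.79 2.94 0.00
      vertex 6.46 0.14 0.00
      vertex 7.96 7.96 16.58
    endloop
  endfacet
  facet normal 0.1455 -0.8998 0.4112
    outer loop
      vertex 6.46 0.14 0.00
      vertex 11.84 1.01 0.00
      vertex 7.96 7.96 16.58
    endloop
  endfacet
  facet normal 0.6897 -0.5960 0.4112
    outer loop
      vertex 11.84 1.01 0.00
      vertex 15.40 5.13 0.00
      vertex 7.96 7.96 16.58
    endloop
  endfacet
  facet normal 0.9114 -0.0134 0.4113
    outer loop
      vertex 15.40 5.13 0.00
      vertex 15.48 10.57 0.00
      vertex 7.96 7.96 16.58
    endloop
  endfacet
endsolid part

The G0 Z moves step by Δz≈4.14 mm. The G1 loops shrink linearly with z, so the solid tapers from its base footprint up to z≈16.6. Closing with a flat bottom cap and the tapered top and triangulating gives 16 facets — a regular 9-sided pyramid, base circumscribed radius ≈ 7.96 mm, apex at z ≈ 16.6 mm.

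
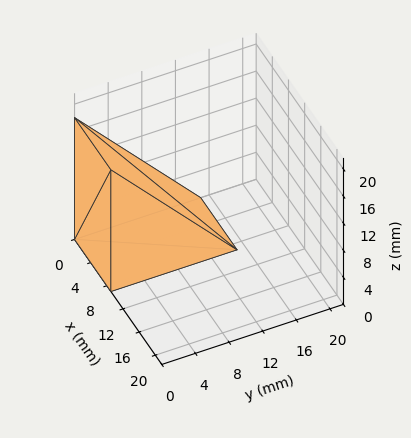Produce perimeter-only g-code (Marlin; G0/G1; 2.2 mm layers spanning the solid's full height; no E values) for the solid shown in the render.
Reading the render: the shape is a wedge (ramp): 9 × 15 mm base, rising to 18 mm along the y=0 edge and sloping linearly to z=0 at y=15 (dimensions read to the nearest mm from the axis ticks). For the g-code, the solid's height is divided into equal slices at the stated Δz and each level perimeter traced with G1 moves after a G0 lift.

; perimeter-only toolpath
G21 ; units = mm
G90 ; absolute positioning
G28 ; home
; layer 1
G0 Z2.2
G0 X0.0 Y0.0
G1 X9.0 Y0.0
G1 X9.0 Y13.1
G1 X0.0 Y13.1
G1 X0.0 Y0.0
; layer 2
G0 Z4.5
G0 X0.0 Y0.0
G1 X9.0 Y0.0
G1 X9.0 Y11.2
G1 X0.0 Y11.2
G1 X0.0 Y0.0
; layer 3
G0 Z6.8
G0 X0.0 Y0.0
G1 X9.0 Y0.0
G1 X9.0 Y9.4
G1 X0.0 Y9.4
G1 X0.0 Y0.0
; layer 4
G0 Z9.0
G0 X0.0 Y0.0
G1 X9.0 Y0.0
G1 X9.0 Y7.5
G1 X0.0 Y7.5
G1 X0.0 Y0.0
; layer 5
G0 Z11.2
G0 X0.0 Y0.0
G1 X9.0 Y0.0
G1 X9.0 Y5.6
G1 X0.0 Y5.6
G1 X0.0 Y0.0
; layer 6
G0 Z13.5
G0 X0.0 Y0.0
G1 X9.0 Y0.0
G1 X9.0 Y3.8
G1 X0.0 Y3.8
G1 X0.0 Y0.0
; layer 7
G0 Z15.8
G0 X0.0 Y0.0
G1 X9.0 Y0.0
G1 X9.0 Y1.9
G1 X0.0 Y1.9
G1 X0.0 Y0.0
M2 ; end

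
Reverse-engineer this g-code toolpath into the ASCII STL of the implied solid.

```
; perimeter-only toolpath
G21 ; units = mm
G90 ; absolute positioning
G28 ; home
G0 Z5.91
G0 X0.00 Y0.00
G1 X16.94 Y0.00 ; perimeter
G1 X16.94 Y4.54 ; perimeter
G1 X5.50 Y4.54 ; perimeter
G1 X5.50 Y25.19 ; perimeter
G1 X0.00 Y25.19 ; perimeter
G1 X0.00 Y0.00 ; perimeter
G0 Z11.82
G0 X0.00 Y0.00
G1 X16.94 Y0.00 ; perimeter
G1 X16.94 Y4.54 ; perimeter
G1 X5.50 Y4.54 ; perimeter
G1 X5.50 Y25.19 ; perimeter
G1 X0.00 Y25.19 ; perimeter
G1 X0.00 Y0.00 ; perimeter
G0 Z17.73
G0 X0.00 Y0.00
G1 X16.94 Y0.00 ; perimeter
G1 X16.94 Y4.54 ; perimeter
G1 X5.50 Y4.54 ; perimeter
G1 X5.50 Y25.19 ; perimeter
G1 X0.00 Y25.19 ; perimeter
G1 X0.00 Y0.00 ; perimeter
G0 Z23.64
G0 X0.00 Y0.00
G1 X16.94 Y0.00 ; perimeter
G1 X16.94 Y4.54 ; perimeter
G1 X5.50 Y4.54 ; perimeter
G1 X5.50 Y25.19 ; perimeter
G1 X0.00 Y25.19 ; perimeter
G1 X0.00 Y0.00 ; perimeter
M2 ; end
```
solid part
  facet normal 0.0000 0.0000 -1.0000
    outer loop
      vertex 16.94 4.54 0.00
      vertex 16.94 0.00 0.00
      vertex 0.00 0.00 0.00
    endloop
  endfacet
  facet normal 0.0000 0.0000 -1.0000
    outer loop
      vertex 5.50 4.54 0.00
      vertex 16.94 4.54 0.00
      vertex 0.00 0.00 0.00
    endloop
  endfacet
  facet normal 0.0000 0.0000 -1.0000
    outer loop
      vertex 5.50 25.19 0.00
      vertex 5.50 4.54 0.00
      vertex 0.00 0.00 0.00
    endloop
  endfacet
  facet normal 0.0000 0.0000 -1.0000
    outer loop
      vertex 0.00 25.19 0.00
      vertex 5.50 25.19 0.00
      vertex 0.00 0.00 0.00
    endloop
  endfacet
  facet normal 0.0000 0.0000 1.0000
    outer loop
      vertex 0.00 0.00 23.64
      vertex 16.94 0.00 23.64
      vertex 16.94 4.54 23.64
    endloop
  endfacet
  facet normal 0.0000 0.0000 1.0000
    outer loop
      vertex 0.00 0.00 23.64
      vertex 16.94 4.54 23.64
      vertex 5.50 4.54 23.64
    endloop
  endfacet
  facet normal 0.0000 0.0000 1.0000
    outer loop
      vertex 0.00 0.00 23.64
      vertex 5.50 4.54 23.64
      vertex 5.50 25.19 23.64
    endloop
  endfacet
  facet normal 0.0000 0.0000 1.0000
    outer loop
      vertex 0.00 0.00 23.64
      vertex 5.50 25.19 23.64
      vertex 0.00 25.19 23.64
    endloop
  endfacet
  facet normal 0.0000 -1.0000 0.0000
    outer loop
      vertex 0.00 0.00 0.00
      vertex 16.94 0.00 0.00
      vertex 16.94 0.00 23.64
    endloop
  endfacet
  facet normal 0.0000 -1.0000 0.0000
    outer loop
      vertex 0.00 0.00 0.00
      vertex 16.94 0.00 23.64
      vertex 0.00 0.00 23.64
    endloop
  endfacet
  facet normal 1.0000 0.0000 0.0000
    outer loop
      vertex 16.94 0.00 0.00
      vertex 16.94 4.54 0.00
      vertex 16.94 4.54 23.64
    endloop
  endfacet
  facet normal 1.0000 0.0000 0.0000
    outer loop
      vertex 16.94 0.00 0.00
      vertex 16.94 4.54 23.64
      vertex 16.94 0.00 23.64
    endloop
  endfacet
  facet normal 0.0000 1.0000 0.0000
    outer loop
      vertex 16.94 4.54 0.00
      vertex 5.50 4.54 0.00
      vertex 5.50 4.54 23.64
    endloop
  endfacet
  facet normal 0.0000 1.0000 0.0000
    outer loop
      vertex 16.94 4.54 0.00
      vertex 5.50 4.54 23.64
      vertex 16.94 4.54 23.64
    endloop
  endfacet
  facet normal 1.0000 0.0000 0.0000
    outer loop
      vertex 5.50 4.54 0.00
      vertex 5.50 25.19 0.00
      vertex 5.50 25.19 23.64
    endloop
  endfacet
  facet normal 1.0000 0.0000 0.0000
    outer loop
      vertex 5.50 4.54 0.00
      vertex 5.50 25.19 23.64
      vertex 5.50 4.54 23.64
    endloop
  endfacet
  facet normal 0.0000 1.0000 0.0000
    outer loop
      vertex 5.50 25.19 0.00
      vertex 0.00 25.19 0.00
      vertex 0.00 25.19 23.64
    endloop
  endfacet
  facet normal 0.0000 1.0000 0.0000
    outer loop
      vertex 5.50 25.19 0.00
      vertex 0.00 25.19 23.64
      vertex 5.50 25.19 23.64
    endloop
  endfacet
  facet normal -1.0000 0.0000 0.0000
    outer loop
      vertex 0.00 25.19 0.00
      vertex 0.00 0.00 0.00
      vertex 0.00 0.00 23.64
    endloop
  endfacet
  facet normal -1.0000 0.0000 0.0000
    outer loop
      vertex 0.00 25.19 0.00
      vertex 0.00 0.00 23.64
      vertex 0.00 25.19 23.64
    endloop
  endfacet
endsolid part

The G0 Z moves step by Δz≈5.91 mm. Every layer's G1 loop is the same polygon, so the solid is a straight extrusion of it from z=0 to z≈23.6. Closing with flat bottom and top caps and triangulating gives 20 facets — an L-shaped prism: outer 16.9 × 25.2 mm, arm thicknesses ≈ 4.54 mm (horizontal) and 5.5 mm (vertical), extruded 23.6 mm in z.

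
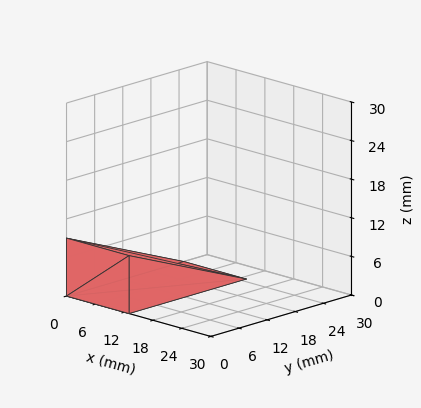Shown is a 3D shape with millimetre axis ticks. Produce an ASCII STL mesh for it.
Reading the render: the shape is a wedge (ramp): 13 × 25 mm base, rising to 9 mm along the y=0 edge and sloping linearly to z=0 at y=25 (dimensions read to the nearest mm from the axis ticks). For the STL, each face is triangulated and given an outward normal.

solid part
  facet normal 0.0000 0.0000 -1.0000
    outer loop
      vertex 13.000 25.000 0.000
      vertex 13.000 0.000 0.000
      vertex 0.000 0.000 0.000
    endloop
  endfacet
  facet normal 0.0000 0.0000 -1.0000
    outer loop
      vertex 0.000 25.000 0.000
      vertex 13.000 25.000 0.000
      vertex 0.000 0.000 0.000
    endloop
  endfacet
  facet normal 0.0000 -1.0000 0.0000
    outer loop
      vertex 0.000 0.000 0.000
      vertex 13.000 0.000 0.000
      vertex 13.000 0.000 9.000
    endloop
  endfacet
  facet normal 0.0000 -1.0000 0.0000
    outer loop
      vertex 0.000 0.000 0.000
      vertex 13.000 0.000 9.000
      vertex 0.000 0.000 9.000
    endloop
  endfacet
  facet normal 0.0000 0.3387 0.9409
    outer loop
      vertex 0.000 0.000 9.000
      vertex 13.000 0.000 9.000
      vertex 13.000 25.000 0.000
    endloop
  endfacet
  facet normal 0.0000 0.3387 0.9409
    outer loop
      vertex 0.000 0.000 9.000
      vertex 13.000 25.000 0.000
      vertex 0.000 25.000 0.000
    endloop
  endfacet
  facet normal -1.0000 0.0000 0.0000
    outer loop
      vertex 0.000 0.000 9.000
      vertex 0.000 25.000 0.000
      vertex 0.000 0.000 0.000
    endloop
  endfacet
  facet normal 1.0000 0.0000 0.0000
    outer loop
      vertex 13.000 0.000 0.000
      vertex 13.000 25.000 0.000
      vertex 13.000 0.000 9.000
    endloop
  endfacet
endsolid part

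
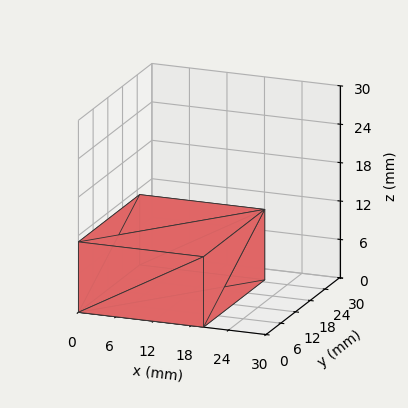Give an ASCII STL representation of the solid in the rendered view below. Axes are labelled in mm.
Reading the render: the shape is a rectangular box, roughly 20 × 25 mm footprint and 11 mm tall (dimensions read to the nearest mm from the axis ticks). For the STL, each face is triangulated and given an outward normal.

solid part
  facet normal 0.0000 0.0000 -1.0000
    outer loop
      vertex 20.00 25.00 0.00
      vertex 20.00 0.00 0.00
      vertex 0.00 0.00 0.00
    endloop
  endfacet
  facet normal 0.0000 0.0000 -1.0000
    outer loop
      vertex 0.00 25.00 0.00
      vertex 20.00 25.00 0.00
      vertex 0.00 0.00 0.00
    endloop
  endfacet
  facet normal 0.0000 0.0000 1.0000
    outer loop
      vertex 0.00 0.00 11.00
      vertex 20.00 0.00 11.00
      vertex 20.00 25.00 11.00
    endloop
  endfacet
  facet normal 0.0000 0.0000 1.0000
    outer loop
      vertex 0.00 0.00 11.00
      vertex 20.00 25.00 11.00
      vertex 0.00 25.00 11.00
    endloop
  endfacet
  facet normal 0.0000 -1.0000 0.0000
    outer loop
      vertex 0.00 0.00 0.00
      vertex 20.00 0.00 0.00
      vertex 20.00 0.00 11.00
    endloop
  endfacet
  facet normal 0.0000 -1.0000 0.0000
    outer loop
      vertex 0.00 0.00 0.00
      vertex 20.00 0.00 11.00
      vertex 0.00 0.00 11.00
    endloop
  endfacet
  facet normal 0.0000 1.0000 0.0000
    outer loop
      vertex 20.00 25.00 11.00
      vertex 20.00 25.00 0.00
      vertex 0.00 25.00 0.00
    endloop
  endfacet
  facet normal 0.0000 1.0000 0.0000
    outer loop
      vertex 0.00 25.00 11.00
      vertex 20.00 25.00 11.00
      vertex 0.00 25.00 0.00
    endloop
  endfacet
  facet normal -1.0000 0.0000 0.0000
    outer loop
      vertex 0.00 25.00 11.00
      vertex 0.00 25.00 0.00
      vertex 0.00 0.00 0.00
    endloop
  endfacet
  facet normal -1.0000 0.0000 0.0000
    outer loop
      vertex 0.00 0.00 11.00
      vertex 0.00 25.00 11.00
      vertex 0.00 0.00 0.00
    endloop
  endfacet
  facet normal 1.0000 0.0000 0.0000
    outer loop
      vertex 20.00 0.00 0.00
      vertex 20.00 25.00 0.00
      vertex 20.00 25.00 11.00
    endloop
  endfacet
  facet normal 1.0000 0.0000 0.0000
    outer loop
      vertex 20.00 0.00 0.00
      vertex 20.00 25.00 11.00
      vertex 20.00 0.00 11.00
    endloop
  endfacet
endsolid part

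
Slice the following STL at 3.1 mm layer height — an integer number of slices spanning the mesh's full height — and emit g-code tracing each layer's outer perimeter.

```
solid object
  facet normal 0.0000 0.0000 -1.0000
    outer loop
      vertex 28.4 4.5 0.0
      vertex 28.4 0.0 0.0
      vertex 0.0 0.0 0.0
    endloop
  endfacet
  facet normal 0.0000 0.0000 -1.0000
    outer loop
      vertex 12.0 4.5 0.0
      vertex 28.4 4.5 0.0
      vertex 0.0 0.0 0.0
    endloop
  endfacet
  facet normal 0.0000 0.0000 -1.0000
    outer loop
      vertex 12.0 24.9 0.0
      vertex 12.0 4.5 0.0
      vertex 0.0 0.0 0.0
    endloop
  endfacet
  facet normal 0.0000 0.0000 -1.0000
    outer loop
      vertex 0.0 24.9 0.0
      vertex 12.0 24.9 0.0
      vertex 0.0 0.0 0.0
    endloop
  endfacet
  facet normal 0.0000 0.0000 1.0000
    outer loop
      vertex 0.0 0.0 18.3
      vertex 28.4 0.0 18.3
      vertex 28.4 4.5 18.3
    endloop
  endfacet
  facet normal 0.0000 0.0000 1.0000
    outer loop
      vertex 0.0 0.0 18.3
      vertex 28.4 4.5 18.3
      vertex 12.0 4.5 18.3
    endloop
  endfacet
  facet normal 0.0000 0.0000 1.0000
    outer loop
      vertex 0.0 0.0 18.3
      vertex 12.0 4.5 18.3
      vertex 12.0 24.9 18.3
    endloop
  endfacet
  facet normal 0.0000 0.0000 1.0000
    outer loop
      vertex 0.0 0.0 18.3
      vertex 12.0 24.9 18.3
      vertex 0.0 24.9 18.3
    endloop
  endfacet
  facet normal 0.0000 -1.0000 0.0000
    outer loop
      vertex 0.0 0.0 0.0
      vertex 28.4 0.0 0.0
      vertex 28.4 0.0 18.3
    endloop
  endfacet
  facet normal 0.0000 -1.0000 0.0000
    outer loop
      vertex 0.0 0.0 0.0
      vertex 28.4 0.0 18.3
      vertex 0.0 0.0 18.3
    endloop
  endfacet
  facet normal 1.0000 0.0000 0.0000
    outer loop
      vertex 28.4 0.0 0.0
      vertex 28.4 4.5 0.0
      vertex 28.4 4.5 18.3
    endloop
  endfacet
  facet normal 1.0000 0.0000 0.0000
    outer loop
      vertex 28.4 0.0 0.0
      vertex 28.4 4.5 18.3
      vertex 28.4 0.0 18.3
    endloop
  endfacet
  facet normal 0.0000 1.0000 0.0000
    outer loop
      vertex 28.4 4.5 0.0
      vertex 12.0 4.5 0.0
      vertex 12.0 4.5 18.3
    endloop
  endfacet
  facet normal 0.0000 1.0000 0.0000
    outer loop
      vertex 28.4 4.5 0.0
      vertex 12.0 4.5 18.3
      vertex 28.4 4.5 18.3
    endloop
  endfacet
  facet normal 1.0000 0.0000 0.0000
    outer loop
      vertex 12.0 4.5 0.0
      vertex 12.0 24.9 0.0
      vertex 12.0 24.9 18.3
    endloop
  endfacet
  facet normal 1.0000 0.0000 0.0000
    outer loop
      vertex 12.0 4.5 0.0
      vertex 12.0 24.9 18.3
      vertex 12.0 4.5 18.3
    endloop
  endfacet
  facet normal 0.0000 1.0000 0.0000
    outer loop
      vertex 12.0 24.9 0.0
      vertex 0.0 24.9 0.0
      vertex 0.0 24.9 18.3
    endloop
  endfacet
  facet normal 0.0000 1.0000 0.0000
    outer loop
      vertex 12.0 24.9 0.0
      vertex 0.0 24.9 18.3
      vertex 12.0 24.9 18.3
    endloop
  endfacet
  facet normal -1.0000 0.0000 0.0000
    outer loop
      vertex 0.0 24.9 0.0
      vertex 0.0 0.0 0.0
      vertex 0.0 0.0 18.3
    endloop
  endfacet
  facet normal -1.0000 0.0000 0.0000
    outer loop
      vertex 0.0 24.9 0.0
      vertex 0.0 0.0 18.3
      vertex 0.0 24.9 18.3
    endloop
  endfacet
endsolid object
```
; perimeter-only toolpath
G21 ; units = mm
G90 ; absolute positioning
G28 ; home
; layer 1
G0 Z3.1
G0 X0.0 Y0.0
G1 X28.4 Y0.0
G1 X28.4 Y4.5
G1 X12.0 Y4.5
G1 X12.0 Y24.9
G1 X0.0 Y24.9
G1 X0.0 Y0.0
; layer 2
G0 Z6.1
G0 X0.0 Y0.0
G1 X28.4 Y0.0
G1 X28.4 Y4.5
G1 X12.0 Y4.5
G1 X12.0 Y24.9
G1 X0.0 Y24.9
G1 X0.0 Y0.0
; layer 3
G0 Z9.2
G0 X0.0 Y0.0
G1 X28.4 Y0.0
G1 X28.4 Y4.5
G1 X12.0 Y4.5
G1 X12.0 Y24.9
G1 X0.0 Y24.9
G1 X0.0 Y0.0
; layer 4
G0 Z12.2
G0 X0.0 Y0.0
G1 X28.4 Y0.0
G1 X28.4 Y4.5
G1 X12.0 Y4.5
G1 X12.0 Y24.9
G1 X0.0 Y24.9
G1 X0.0 Y0.0
; layer 5
G0 Z15.3
G0 X0.0 Y0.0
G1 X28.4 Y0.0
G1 X28.4 Y4.5
G1 X12.0 Y4.5
G1 X12.0 Y24.9
G1 X0.0 Y24.9
G1 X0.0 Y0.0
; layer 6
G0 Z18.3
G0 X0.0 Y0.0
G1 X28.4 Y0.0
G1 X28.4 Y4.5
G1 X12.0 Y4.5
G1 X12.0 Y24.9
G1 X0.0 Y24.9
G1 X0.0 Y0.0
M2 ; end

The solid is an L-shaped prism: outer 28.4 × 24.9 mm, arm thicknesses ≈ 4.5 mm (horizontal) and 12 mm (vertical), extruded 18.3 mm in z. Slicing at Δz = 3.1 mm — 6 equal slices spanning the solid's height, so layer i sits at z = i·h/6 — gives 6 non-empty perimeters. Each is a 6-segment closed polygon; G0 lifts to the layer z and rapids to the start vertex, then G1 traces the edges.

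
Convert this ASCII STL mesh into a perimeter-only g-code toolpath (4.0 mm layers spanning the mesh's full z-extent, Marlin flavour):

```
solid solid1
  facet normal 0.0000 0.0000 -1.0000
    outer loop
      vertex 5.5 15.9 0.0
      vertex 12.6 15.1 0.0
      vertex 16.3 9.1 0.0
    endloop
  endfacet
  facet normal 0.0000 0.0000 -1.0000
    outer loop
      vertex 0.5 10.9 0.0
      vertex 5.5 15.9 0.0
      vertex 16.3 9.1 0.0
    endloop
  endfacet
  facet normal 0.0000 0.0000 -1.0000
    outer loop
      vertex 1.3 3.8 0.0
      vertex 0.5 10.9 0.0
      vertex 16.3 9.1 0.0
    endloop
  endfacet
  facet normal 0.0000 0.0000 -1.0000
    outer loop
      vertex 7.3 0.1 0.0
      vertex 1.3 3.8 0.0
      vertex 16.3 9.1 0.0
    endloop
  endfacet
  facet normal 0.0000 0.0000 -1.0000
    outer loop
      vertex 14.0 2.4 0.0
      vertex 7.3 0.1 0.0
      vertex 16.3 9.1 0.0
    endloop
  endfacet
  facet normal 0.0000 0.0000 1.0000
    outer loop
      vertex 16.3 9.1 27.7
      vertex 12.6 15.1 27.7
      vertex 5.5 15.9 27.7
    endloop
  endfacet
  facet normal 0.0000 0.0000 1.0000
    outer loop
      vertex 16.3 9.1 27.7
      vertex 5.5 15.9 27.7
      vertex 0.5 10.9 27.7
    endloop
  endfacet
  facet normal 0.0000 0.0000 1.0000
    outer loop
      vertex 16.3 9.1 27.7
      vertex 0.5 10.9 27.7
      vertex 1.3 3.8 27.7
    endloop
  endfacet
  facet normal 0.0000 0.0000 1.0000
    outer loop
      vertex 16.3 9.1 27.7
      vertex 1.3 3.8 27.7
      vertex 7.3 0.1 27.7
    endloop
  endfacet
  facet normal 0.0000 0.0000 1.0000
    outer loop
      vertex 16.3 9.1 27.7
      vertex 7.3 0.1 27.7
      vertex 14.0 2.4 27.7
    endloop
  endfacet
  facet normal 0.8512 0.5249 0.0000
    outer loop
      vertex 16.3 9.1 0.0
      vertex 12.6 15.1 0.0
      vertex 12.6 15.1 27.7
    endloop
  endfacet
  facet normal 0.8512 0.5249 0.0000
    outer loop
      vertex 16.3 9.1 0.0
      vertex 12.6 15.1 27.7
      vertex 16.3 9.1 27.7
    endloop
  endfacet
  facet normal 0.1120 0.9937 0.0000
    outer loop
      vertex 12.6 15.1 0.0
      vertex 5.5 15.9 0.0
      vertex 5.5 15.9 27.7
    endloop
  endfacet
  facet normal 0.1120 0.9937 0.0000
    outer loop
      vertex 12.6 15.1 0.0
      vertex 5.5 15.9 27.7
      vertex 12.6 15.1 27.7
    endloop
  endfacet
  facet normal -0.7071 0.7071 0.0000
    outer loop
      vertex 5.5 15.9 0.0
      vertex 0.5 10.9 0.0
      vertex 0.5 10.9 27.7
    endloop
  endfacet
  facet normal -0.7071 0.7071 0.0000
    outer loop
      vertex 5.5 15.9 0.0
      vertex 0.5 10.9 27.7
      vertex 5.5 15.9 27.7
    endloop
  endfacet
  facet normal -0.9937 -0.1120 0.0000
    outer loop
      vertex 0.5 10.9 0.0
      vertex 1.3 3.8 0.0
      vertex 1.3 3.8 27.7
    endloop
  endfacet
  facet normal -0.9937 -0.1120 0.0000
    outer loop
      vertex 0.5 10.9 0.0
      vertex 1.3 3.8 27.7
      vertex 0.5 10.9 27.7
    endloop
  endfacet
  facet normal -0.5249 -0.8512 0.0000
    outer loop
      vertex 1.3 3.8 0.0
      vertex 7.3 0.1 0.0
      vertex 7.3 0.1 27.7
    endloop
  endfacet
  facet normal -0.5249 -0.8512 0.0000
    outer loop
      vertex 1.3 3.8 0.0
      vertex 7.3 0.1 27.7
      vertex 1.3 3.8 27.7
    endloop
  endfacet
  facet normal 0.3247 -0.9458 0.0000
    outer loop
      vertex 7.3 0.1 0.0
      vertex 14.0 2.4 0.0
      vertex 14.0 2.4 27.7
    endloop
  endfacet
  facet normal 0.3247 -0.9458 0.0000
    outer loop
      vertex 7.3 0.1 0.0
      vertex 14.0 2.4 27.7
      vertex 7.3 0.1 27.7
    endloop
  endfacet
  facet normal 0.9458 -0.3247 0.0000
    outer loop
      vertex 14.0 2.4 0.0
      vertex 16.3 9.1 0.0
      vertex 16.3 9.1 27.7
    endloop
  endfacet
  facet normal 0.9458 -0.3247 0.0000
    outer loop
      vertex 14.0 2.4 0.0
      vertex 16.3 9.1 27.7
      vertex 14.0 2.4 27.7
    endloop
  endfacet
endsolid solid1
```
; perimeter-only toolpath
G21 ; units = mm
G90 ; absolute positioning
G28 ; home
; layer 1
G0 Z4.0
G0 X16.3 Y9.1
G1 X12.6 Y15.1
G1 X5.5 Y15.9
G1 X0.5 Y10.9
G1 X1.3 Y3.8
G1 X7.3 Y0.1
G1 X14.0 Y2.4
G1 X16.3 Y9.1
; layer 2
G0 Z7.9
G0 X16.3 Y9.1
G1 X12.6 Y15.1
G1 X5.5 Y15.9
G1 X0.5 Y10.9
G1 X1.3 Y3.8
G1 X7.3 Y0.1
G1 X14.0 Y2.4
G1 X16.3 Y9.1
; layer 3
G0 Z11.9
G0 X16.3 Y9.1
G1 X12.6 Y15.1
G1 X5.5 Y15.9
G1 X0.5 Y10.9
G1 X1.3 Y3.8
G1 X7.3 Y0.1
G1 X14.0 Y2.4
G1 X16.3 Y9.1
; layer 4
G0 Z15.8
G0 X16.3 Y9.1
G1 X12.6 Y15.1
G1 X5.5 Y15.9
G1 X0.5 Y10.9
G1 X1.3 Y3.8
G1 X7.3 Y0.1
G1 X14.0 Y2.4
G1 X16.3 Y9.1
; layer 5
G0 Z19.8
G0 X16.3 Y9.1
G1 X12.6 Y15.1
G1 X5.5 Y15.9
G1 X0.5 Y10.9
G1 X1.3 Y3.8
G1 X7.3 Y0.1
G1 X14.0 Y2.4
G1 X16.3 Y9.1
; layer 6
G0 Z23.7
G0 X16.3 Y9.1
G1 X12.6 Y15.1
G1 X5.5 Y15.9
G1 X0.5 Y10.9
G1 X1.3 Y3.8
G1 X7.3 Y0.1
G1 X14.0 Y2.4
G1 X16.3 Y9.1
; layer 7
G0 Z27.7
G0 X16.3 Y9.1
G1 X12.6 Y15.1
G1 X5.5 Y15.9
G1 X0.5 Y10.9
G1 X1.3 Y3.8
G1 X7.3 Y0.1
G1 X14.0 Y2.4
G1 X16.3 Y9.1
M2 ; end

The solid is a regular 7-sided prism (a cylinder approximated with 7 flat sides), circumscribed radius ≈ 8.2 mm, height ≈ 27.7 mm. Slicing at Δz = 4.0 mm — 7 equal slices spanning the solid's height, so layer i sits at z = i·h/7 — gives 7 non-empty perimeters. Each is a 7-segment closed polygon; G0 lifts to the layer z and rapids to the start vertex, then G1 traces the edges.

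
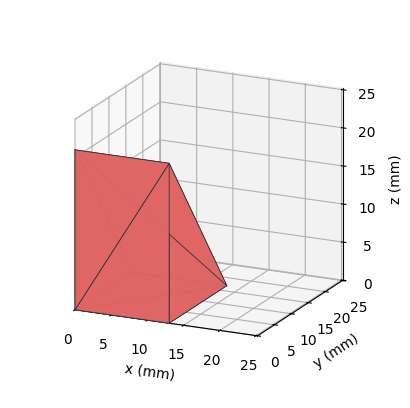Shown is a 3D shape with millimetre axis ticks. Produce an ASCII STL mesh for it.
Reading the render: the shape is a wedge (ramp): 13 × 17 mm base, rising to 21 mm along the y=0 edge and sloping linearly to z=0 at y=17 (dimensions read to the nearest mm from the axis ticks). For the STL, each face is triangulated and given an outward normal.

solid part
  facet normal 0.0000 0.0000 -1.0000
    outer loop
      vertex 13.000 17.000 0.000
      vertex 13.000 0.000 0.000
      vertex 0.000 0.000 0.000
    endloop
  endfacet
  facet normal 0.0000 0.0000 -1.0000
    outer loop
      vertex 0.000 17.000 0.000
      vertex 13.000 17.000 0.000
      vertex 0.000 0.000 0.000
    endloop
  endfacet
  facet normal 0.0000 -1.0000 0.0000
    outer loop
      vertex 0.000 0.000 0.000
      vertex 13.000 0.000 0.000
      vertex 13.000 0.000 21.000
    endloop
  endfacet
  facet normal 0.0000 -1.0000 0.0000
    outer loop
      vertex 0.000 0.000 0.000
      vertex 13.000 0.000 21.000
      vertex 0.000 0.000 21.000
    endloop
  endfacet
  facet normal 0.0000 0.7772 0.6292
    outer loop
      vertex 0.000 0.000 21.000
      vertex 13.000 0.000 21.000
      vertex 13.000 17.000 0.000
    endloop
  endfacet
  facet normal 0.0000 0.7772 0.6292
    outer loop
      vertex 0.000 0.000 21.000
      vertex 13.000 17.000 0.000
      vertex 0.000 17.000 0.000
    endloop
  endfacet
  facet normal -1.0000 0.0000 0.0000
    outer loop
      vertex 0.000 0.000 21.000
      vertex 0.000 17.000 0.000
      vertex 0.000 0.000 0.000
    endloop
  endfacet
  facet normal 1.0000 0.0000 0.0000
    outer loop
      vertex 13.000 0.000 0.000
      vertex 13.000 17.000 0.000
      vertex 13.000 0.000 21.000
    endloop
  endfacet
endsolid part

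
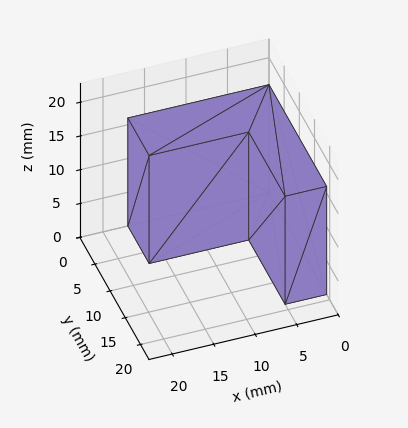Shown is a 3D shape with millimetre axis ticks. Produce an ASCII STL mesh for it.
Reading the render: the shape is an L-shaped prism: outer 17 × 19 mm, arm thicknesses ≈ 7 mm (horizontal) and 5 mm (vertical), extruded 16 mm in z (dimensions read to the nearest mm from the axis ticks). For the STL, each face is triangulated and given an outward normal.

solid part
  facet normal 0.0000 0.0000 -1.0000
    outer loop
      vertex 17.000 7.000 0.000
      vertex 17.000 0.000 0.000
      vertex 0.000 0.000 0.000
    endloop
  endfacet
  facet normal 0.0000 0.0000 -1.0000
    outer loop
      vertex 5.000 7.000 0.000
      vertex 17.000 7.000 0.000
      vertex 0.000 0.000 0.000
    endloop
  endfacet
  facet normal 0.0000 0.0000 -1.0000
    outer loop
      vertex 5.000 19.000 0.000
      vertex 5.000 7.000 0.000
      vertex 0.000 0.000 0.000
    endloop
  endfacet
  facet normal 0.0000 0.0000 -1.0000
    outer loop
      vertex 0.000 19.000 0.000
      vertex 5.000 19.000 0.000
      vertex 0.000 0.000 0.000
    endloop
  endfacet
  facet normal 0.0000 0.0000 1.0000
    outer loop
      vertex 0.000 0.000 16.000
      vertex 17.000 0.000 16.000
      vertex 17.000 7.000 16.000
    endloop
  endfacet
  facet normal 0.0000 0.0000 1.0000
    outer loop
      vertex 0.000 0.000 16.000
      vertex 17.000 7.000 16.000
      vertex 5.000 7.000 16.000
    endloop
  endfacet
  facet normal 0.0000 0.0000 1.0000
    outer loop
      vertex 0.000 0.000 16.000
      vertex 5.000 7.000 16.000
      vertex 5.000 19.000 16.000
    endloop
  endfacet
  facet normal 0.0000 0.0000 1.0000
    outer loop
      vertex 0.000 0.000 16.000
      vertex 5.000 19.000 16.000
      vertex 0.000 19.000 16.000
    endloop
  endfacet
  facet normal 0.0000 -1.0000 0.0000
    outer loop
      vertex 0.000 0.000 0.000
      vertex 17.000 0.000 0.000
      vertex 17.000 0.000 16.000
    endloop
  endfacet
  facet normal 0.0000 -1.0000 0.0000
    outer loop
      vertex 0.000 0.000 0.000
      vertex 17.000 0.000 16.000
      vertex 0.000 0.000 16.000
    endloop
  endfacet
  facet normal 1.0000 0.0000 0.0000
    outer loop
      vertex 17.000 0.000 0.000
      vertex 17.000 7.000 0.000
      vertex 17.000 7.000 16.000
    endloop
  endfacet
  facet normal 1.0000 0.0000 0.0000
    outer loop
      vertex 17.000 0.000 0.000
      vertex 17.000 7.000 16.000
      vertex 17.000 0.000 16.000
    endloop
  endfacet
  facet normal 0.0000 1.0000 0.0000
    outer loop
      vertex 17.000 7.000 0.000
      vertex 5.000 7.000 0.000
      vertex 5.000 7.000 16.000
    endloop
  endfacet
  facet normal 0.0000 1.0000 0.0000
    outer loop
      vertex 17.000 7.000 0.000
      vertex 5.000 7.000 16.000
      vertex 17.000 7.000 16.000
    endloop
  endfacet
  facet normal 1.0000 0.0000 0.0000
    outer loop
      vertex 5.000 7.000 0.000
      vertex 5.000 19.000 0.000
      vertex 5.000 19.000 16.000
    endloop
  endfacet
  facet normal 1.0000 0.0000 0.0000
    outer loop
      vertex 5.000 7.000 0.000
      vertex 5.000 19.000 16.000
      vertex 5.000 7.000 16.000
    endloop
  endfacet
  facet normal 0.0000 1.0000 0.0000
    outer loop
      vertex 5.000 19.000 0.000
      vertex 0.000 19.000 0.000
      vertex 0.000 19.000 16.000
    endloop
  endfacet
  facet normal 0.0000 1.0000 0.0000
    outer loop
      vertex 5.000 19.000 0.000
      vertex 0.000 19.000 16.000
      vertex 5.000 19.000 16.000
    endloop
  endfacet
  facet normal -1.0000 0.0000 0.0000
    outer loop
      vertex 0.000 19.000 0.000
      vertex 0.000 0.000 0.000
      vertex 0.000 0.000 16.000
    endloop
  endfacet
  facet normal -1.0000 0.0000 0.0000
    outer loop
      vertex 0.000 19.000 0.000
      vertex 0.000 0.000 16.000
      vertex 0.000 19.000 16.000
    endloop
  endfacet
endsolid part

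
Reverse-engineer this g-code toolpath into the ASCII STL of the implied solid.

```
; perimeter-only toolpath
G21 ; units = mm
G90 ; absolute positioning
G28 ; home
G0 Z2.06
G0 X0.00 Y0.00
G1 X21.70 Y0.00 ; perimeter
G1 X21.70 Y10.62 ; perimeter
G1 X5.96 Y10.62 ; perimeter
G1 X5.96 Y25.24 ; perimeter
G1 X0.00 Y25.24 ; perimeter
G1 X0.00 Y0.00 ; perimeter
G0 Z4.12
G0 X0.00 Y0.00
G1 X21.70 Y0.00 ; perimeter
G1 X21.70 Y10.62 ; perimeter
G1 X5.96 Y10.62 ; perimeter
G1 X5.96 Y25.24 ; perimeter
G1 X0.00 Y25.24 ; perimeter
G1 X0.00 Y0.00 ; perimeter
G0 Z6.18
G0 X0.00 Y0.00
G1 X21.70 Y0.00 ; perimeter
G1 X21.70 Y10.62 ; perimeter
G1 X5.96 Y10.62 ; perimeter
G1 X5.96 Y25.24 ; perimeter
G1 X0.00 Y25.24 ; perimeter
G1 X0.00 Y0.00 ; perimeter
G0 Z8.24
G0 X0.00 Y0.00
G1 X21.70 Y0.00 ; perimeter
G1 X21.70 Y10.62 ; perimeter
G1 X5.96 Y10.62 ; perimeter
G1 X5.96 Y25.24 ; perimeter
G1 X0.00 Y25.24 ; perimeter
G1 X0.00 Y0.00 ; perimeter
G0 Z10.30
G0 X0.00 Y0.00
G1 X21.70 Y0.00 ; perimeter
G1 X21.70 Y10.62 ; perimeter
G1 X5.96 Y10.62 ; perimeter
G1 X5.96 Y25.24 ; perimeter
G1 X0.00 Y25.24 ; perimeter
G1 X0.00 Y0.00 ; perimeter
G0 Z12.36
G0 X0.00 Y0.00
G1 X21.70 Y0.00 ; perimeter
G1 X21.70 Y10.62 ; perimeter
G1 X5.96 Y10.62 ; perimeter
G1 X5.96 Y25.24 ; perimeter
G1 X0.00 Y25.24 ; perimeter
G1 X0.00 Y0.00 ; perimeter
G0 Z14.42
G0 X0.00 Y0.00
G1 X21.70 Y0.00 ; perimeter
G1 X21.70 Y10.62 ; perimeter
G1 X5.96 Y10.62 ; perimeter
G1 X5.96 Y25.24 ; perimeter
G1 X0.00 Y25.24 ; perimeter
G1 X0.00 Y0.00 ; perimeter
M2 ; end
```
solid part
  facet normal 0.0000 0.0000 -1.0000
    outer loop
      vertex 21.70 10.62 0.00
      vertex 21.70 0.00 0.00
      vertex 0.00 0.00 0.00
    endloop
  endfacet
  facet normal 0.0000 0.0000 -1.0000
    outer loop
      vertex 5.96 10.62 0.00
      vertex 21.70 10.62 0.00
      vertex 0.00 0.00 0.00
    endloop
  endfacet
  facet normal 0.0000 0.0000 -1.0000
    outer loop
      vertex 5.96 25.24 0.00
      vertex 5.96 10.62 0.00
      vertex 0.00 0.00 0.00
    endloop
  endfacet
  facet normal 0.0000 0.0000 -1.0000
    outer loop
      vertex 0.00 25.24 0.00
      vertex 5.96 25.24 0.00
      vertex 0.00 0.00 0.00
    endloop
  endfacet
  facet normal 0.0000 0.0000 1.0000
    outer loop
      vertex 0.00 0.00 14.42
      vertex 21.70 0.00 14.42
      vertex 21.70 10.62 14.42
    endloop
  endfacet
  facet normal 0.0000 0.0000 1.0000
    outer loop
      vertex 0.00 0.00 14.42
      vertex 21.70 10.62 14.42
      vertex 5.96 10.62 14.42
    endloop
  endfacet
  facet normal 0.0000 0.0000 1.0000
    outer loop
      vertex 0.00 0.00 14.42
      vertex 5.96 10.62 14.42
      vertex 5.96 25.24 14.42
    endloop
  endfacet
  facet normal 0.0000 0.0000 1.0000
    outer loop
      vertex 0.00 0.00 14.42
      vertex 5.96 25.24 14.42
      vertex 0.00 25.24 14.42
    endloop
  endfacet
  facet normal 0.0000 -1.0000 0.0000
    outer loop
      vertex 0.00 0.00 0.00
      vertex 21.70 0.00 0.00
      vertex 21.70 0.00 14.42
    endloop
  endfacet
  facet normal 0.0000 -1.0000 0.0000
    outer loop
      vertex 0.00 0.00 0.00
      vertex 21.70 0.00 14.42
      vertex 0.00 0.00 14.42
    endloop
  endfacet
  facet normal 1.0000 0.0000 0.0000
    outer loop
      vertex 21.70 0.00 0.00
      vertex 21.70 10.62 0.00
      vertex 21.70 10.62 14.42
    endloop
  endfacet
  facet normal 1.0000 0.0000 0.0000
    outer loop
      vertex 21.70 0.00 0.00
      vertex 21.70 10.62 14.42
      vertex 21.70 0.00 14.42
    endloop
  endfacet
  facet normal 0.0000 1.0000 0.0000
    outer loop
      vertex 21.70 10.62 0.00
      vertex 5.96 10.62 0.00
      vertex 5.96 10.62 14.42
    endloop
  endfacet
  facet normal 0.0000 1.0000 0.0000
    outer loop
      vertex 21.70 10.62 0.00
      vertex 5.96 10.62 14.42
      vertex 21.70 10.62 14.42
    endloop
  endfacet
  facet normal 1.0000 0.0000 0.0000
    outer loop
      vertex 5.96 10.62 0.00
      vertex 5.96 25.24 0.00
      vertex 5.96 25.24 14.42
    endloop
  endfacet
  facet normal 1.0000 0.0000 0.0000
    outer loop
      vertex 5.96 10.62 0.00
      vertex 5.96 25.24 14.42
      vertex 5.96 10.62 14.42
    endloop
  endfacet
  facet normal 0.0000 1.0000 0.0000
    outer loop
      vertex 5.96 25.24 0.00
      vertex 0.00 25.24 0.00
      vertex 0.00 25.24 14.42
    endloop
  endfacet
  facet normal 0.0000 1.0000 0.0000
    outer loop
      vertex 5.96 25.24 0.00
      vertex 0.00 25.24 14.42
      vertex 5.96 25.24 14.42
    endloop
  endfacet
  facet normal -1.0000 0.0000 0.0000
    outer loop
      vertex 0.00 25.24 0.00
      vertex 0.00 0.00 0.00
      vertex 0.00 0.00 14.42
    endloop
  endfacet
  facet normal -1.0000 0.0000 0.0000
    outer loop
      vertex 0.00 25.24 0.00
      vertex 0.00 0.00 14.42
      vertex 0.00 25.24 14.42
    endloop
  endfacet
endsolid part

The G0 Z moves step by Δz≈2.06 mm. Every layer's G1 loop is the same polygon, so the solid is a straight extrusion of it from z=0 to z≈14.4. Closing with flat bottom and top caps and triangulating gives 20 facets — an L-shaped prism: outer 21.7 × 25.2 mm, arm thicknesses ≈ 10.6 mm (horizontal) and 5.96 mm (vertical), extruded 14.4 mm in z.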